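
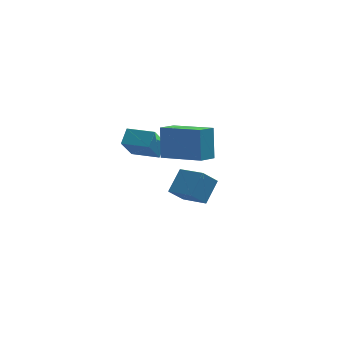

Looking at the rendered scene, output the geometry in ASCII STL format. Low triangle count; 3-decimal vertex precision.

solid 
facet normal -0.670 -0.162 0.724
outer loop
vertex 2.579 3.074 -0.934
vertex 1.743 4.292 -1.435
vertex 1.859 2.23 -1.789
endloop
endfacet
facet normal 0.535 -0.782 0.321
outer loop
vertex 2.597 2.408 -2.585
vertex 2.579 3.074 -0.934
vertex 1.859 2.23 -1.789
endloop
endfacet
facet normal -0.670 -0.162 0.724
outer loop
vertex 1.859 2.23 -1.789
vertex 1.743 4.292 -1.435
vertex 1.024 3.448 -2.289
endloop
endfacet
facet normal -0.513 -0.603 -0.611
outer loop
vertex 1.024 3.448 -2.289
vertex 2.597 2.408 -2.585
vertex 1.859 2.23 -1.789
endloop
endfacet
facet normal 0.513 0.603 0.611
outer loop
vertex 2.579 3.074 -0.934
vertex 2.481 4.47 -2.231
vertex 1.743 4.292 -1.435
endloop
endfacet
facet normal 0.536 -0.781 0.321
outer loop
vertex 3.316 3.252 -1.731
vertex 2.579 3.074 -0.934
vertex 2.597 2.408 -2.585
endloop
endfacet
facet normal 0.514 0.603 0.610
outer loop
vertex 3.316 3.252 -1.731
vertex 2.481 4.47 -2.231
vertex 2.579 3.074 -0.934
endloop
endfacet
facet normal -0.535 0.781 -0.321
outer loop
vertex 1.743 4.292 -1.435
vertex 2.481 4.47 -2.231
vertex 1.024 3.448 -2.289
endloop
endfacet
facet normal -0.514 -0.603 -0.610
outer loop
vertex 1.761 3.626 -3.086
vertex 2.597 2.408 -2.585
vertex 1.024 3.448 -2.289
endloop
endfacet
facet normal -0.535 0.781 -0.321
outer loop
vertex 1.024 3.448 -2.289
vertex 2.481 4.47 -2.231
vertex 1.761 3.626 -3.086
endloop
endfacet
facet normal 0.670 0.162 -0.724
outer loop
vertex 1.761 3.626 -3.086
vertex 3.316 3.252 -1.731
vertex 2.597 2.408 -2.585
endloop
endfacet
facet normal 0.670 0.162 -0.724
outer loop
vertex 2.481 4.47 -2.231
vertex 3.316 3.252 -1.731
vertex 1.761 3.626 -3.086
endloop
endfacet
facet normal -0.689 0.665 -0.290
outer loop
vertex 0.24 1.2 3.806
vertex 0.955 1.786 3.451
vertex 0.131 0.457 2.36
endloop
endfacet
facet normal -0.722 -0.592 0.358
outer loop
vertex 1.625 -0.986 2.989
vertex 0.24 1.2 3.806
vertex 0.131 0.457 2.36
endloop
endfacet
facet normal -0.688 0.665 -0.290
outer loop
vertex 0.131 0.457 2.36
vertex 0.955 1.786 3.451
vertex 0.846 1.042 2.005
endloop
endfacet
facet normal -0.067 -0.456 -0.887
outer loop
vertex 0.846 1.042 2.005
vertex 1.625 -0.986 2.989
vertex 0.131 0.457 2.36
endloop
endfacet
facet normal 0.067 0.456 0.887
outer loop
vertex 0.24 1.2 3.806
vertex 2.449 0.343 4.08
vertex 0.955 1.786 3.451
endloop
endfacet
facet normal -0.722 -0.592 0.359
outer loop
vertex 1.734 -0.242 4.435
vertex 0.24 1.2 3.806
vertex 1.625 -0.986 2.989
endloop
endfacet
facet normal 0.067 0.456 0.887
outer loop
vertex 1.734 -0.242 4.435
vertex 2.449 0.343 4.08
vertex 0.24 1.2 3.806
endloop
endfacet
facet normal 0.722 0.591 -0.359
outer loop
vertex 0.955 1.786 3.451
vertex 2.449 0.343 4.08
vertex 0.846 1.042 2.005
endloop
endfacet
facet normal -0.067 -0.456 -0.887
outer loop
vertex 2.34 -0.4 2.634
vertex 1.625 -0.986 2.989
vertex 0.846 1.042 2.005
endloop
endfacet
facet normal 0.722 0.592 -0.358
outer loop
vertex 0.846 1.042 2.005
vertex 2.449 0.343 4.08
vertex 2.34 -0.4 2.634
endloop
endfacet
facet normal 0.689 -0.665 0.290
outer loop
vertex 2.34 -0.4 2.634
vertex 1.734 -0.242 4.435
vertex 1.625 -0.986 2.989
endloop
endfacet
facet normal 0.688 -0.665 0.290
outer loop
vertex 2.449 0.343 4.08
vertex 1.734 -0.242 4.435
vertex 2.34 -0.4 2.634
endloop
endfacet
facet normal -0.822 0.558 -0.111
outer loop
vertex -0.813 3.81 2.088
vertex -0.236 4.416 0.867
vertex -1.195 3.146 1.578
endloop
endfacet
facet normal -0.389 -0.410 0.825
outer loop
vertex -0.044 2.364 1.733
vertex -0.813 3.81 2.088
vertex -1.195 3.146 1.578
endloop
endfacet
facet normal -0.822 0.559 -0.111
outer loop
vertex -1.195 3.146 1.578
vertex -0.236 4.416 0.867
vertex -0.618 3.753 0.357
endloop
endfacet
facet normal -0.415 -0.721 -0.555
outer loop
vertex -0.618 3.753 0.357
vertex -0.044 2.364 1.733
vertex -1.195 3.146 1.578
endloop
endfacet
facet normal 0.415 0.721 0.554
outer loop
vertex -0.813 3.81 2.088
vertex 0.915 3.634 1.022
vertex -0.236 4.416 0.867
endloop
endfacet
facet normal -0.390 -0.410 0.825
outer loop
vertex 0.338 3.027 2.243
vertex -0.813 3.81 2.088
vertex -0.044 2.364 1.733
endloop
endfacet
facet normal 0.416 0.721 0.555
outer loop
vertex 0.338 3.027 2.243
vertex 0.915 3.634 1.022
vertex -0.813 3.81 2.088
endloop
endfacet
facet normal 0.390 0.410 -0.825
outer loop
vertex -0.236 4.416 0.867
vertex 0.915 3.634 1.022
vertex -0.618 3.753 0.357
endloop
endfacet
facet normal -0.416 -0.721 -0.554
outer loop
vertex 0.533 2.97 0.512
vertex -0.044 2.364 1.733
vertex -0.618 3.753 0.357
endloop
endfacet
facet normal 0.390 0.409 -0.825
outer loop
vertex -0.618 3.753 0.357
vertex 0.915 3.634 1.022
vertex 0.533 2.97 0.512
endloop
endfacet
facet normal 0.822 -0.559 0.111
outer loop
vertex 0.533 2.97 0.512
vertex 0.338 3.027 2.243
vertex -0.044 2.364 1.733
endloop
endfacet
facet normal 0.822 -0.558 0.111
outer loop
vertex 0.915 3.634 1.022
vertex 0.338 3.027 2.243
vertex 0.533 2.97 0.512
endloop
endfacet

endsolid


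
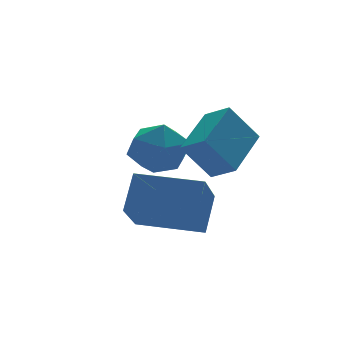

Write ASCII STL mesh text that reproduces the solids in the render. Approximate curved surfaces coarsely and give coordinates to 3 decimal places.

solid 
facet normal -0.996 0.062 -0.070
outer loop
vertex -3.247 3.812 1.765
vertex -3.304 2.76 1.636
vertex -3.346 3.179 2.611
endloop
endfacet
facet normal -0.737 0.580 0.348
outer loop
vertex -3.247 3.812 1.765
vertex -3.346 3.179 2.611
vertex -2.68 4.006 2.642
endloop
endfacet
facet normal -0.272 0.961 -0.037
outer loop
vertex -3.247 3.812 1.765
vertex -2.68 4.006 2.642
vertex -2.227 4.098 1.686
endloop
endfacet
facet normal -0.244 0.680 -0.692
outer loop
vertex -3.247 3.812 1.765
vertex -2.227 4.098 1.686
vertex -2.612 3.327 1.064
endloop
endfacet
facet normal -0.691 0.125 -0.712
outer loop
vertex -3.247 3.812 1.765
vertex -2.612 3.327 1.064
vertex -3.304 2.76 1.636
endloop
endfacet
facet normal -0.380 0.273 0.884
outer loop
vertex -2.68 4.006 2.642
vertex -3.346 3.179 2.611
vertex -2.388 3.073 3.056
endloop
endfacet
facet normal -0.799 -0.564 0.208
outer loop
vertex -3.346 3.179 2.611
vertex -3.304 2.76 1.636
vertex -2.773 2.302 2.434
endloop
endfacet
facet normal -0.306 -0.465 -0.831
outer loop
vertex -3.304 2.76 1.636
vertex -2.612 3.327 1.064
vertex -2.32 2.394 1.478
endloop
endfacet
facet normal 0.419 0.434 -0.798
outer loop
vertex -2.612 3.327 1.064
vertex -2.227 4.098 1.686
vertex -1.654 3.221 1.509
endloop
endfacet
facet normal 0.373 0.890 0.262
outer loop
vertex -2.227 4.098 1.686
vertex -2.68 4.006 2.642
vertex -1.696 3.64 2.484
endloop
endfacet
facet normal 0.244 -0.680 0.692
outer loop
vertex -1.753 2.588 2.355
vertex -2.388 3.073 3.056
vertex -2.773 2.302 2.434
endloop
endfacet
facet normal 0.272 -0.961 0.037
outer loop
vertex -1.753 2.588 2.355
vertex -2.773 2.302 2.434
vertex -2.32 2.394 1.478
endloop
endfacet
facet normal 0.737 -0.580 -0.348
outer loop
vertex -1.753 2.588 2.355
vertex -2.32 2.394 1.478
vertex -1.654 3.221 1.509
endloop
endfacet
facet normal 0.996 -0.062 0.070
outer loop
vertex -1.753 2.588 2.355
vertex -1.654 3.221 1.509
vertex -1.696 3.64 2.484
endloop
endfacet
facet normal 0.691 -0.125 0.712
outer loop
vertex -1.753 2.588 2.355
vertex -1.696 3.64 2.484
vertex -2.388 3.073 3.056
endloop
endfacet
facet normal -0.419 -0.434 0.798
outer loop
vertex -2.773 2.302 2.434
vertex -2.388 3.073 3.056
vertex -3.346 3.179 2.611
endloop
endfacet
facet normal -0.373 -0.890 -0.262
outer loop
vertex -2.32 2.394 1.478
vertex -2.773 2.302 2.434
vertex -3.304 2.76 1.636
endloop
endfacet
facet normal 0.380 -0.273 -0.884
outer loop
vertex -1.654 3.221 1.509
vertex -2.32 2.394 1.478
vertex -2.612 3.327 1.064
endloop
endfacet
facet normal 0.799 0.564 -0.208
outer loop
vertex -1.696 3.64 2.484
vertex -1.654 3.221 1.509
vertex -2.227 4.098 1.686
endloop
endfacet
facet normal 0.306 0.465 0.831
outer loop
vertex -2.388 3.073 3.056
vertex -1.696 3.64 2.484
vertex -2.68 4.006 2.642
endloop
endfacet
facet normal -0.448 -0.413 -0.793
outer loop
vertex -3.204 -0.248 0.587
vertex -4.736 1.169 0.714
vertex -2.2 0.945 -0.601
endloop
endfacet
facet normal 0.733 -0.678 -0.061
outer loop
vertex -1.564 1.531 0.526
vertex -3.204 -0.248 0.587
vertex -2.2 0.945 -0.601
endloop
endfacet
facet normal -0.448 -0.412 -0.793
outer loop
vertex -2.2 0.945 -0.601
vertex -4.736 1.169 0.714
vertex -3.731 2.361 -0.473
endloop
endfacet
facet normal 0.512 0.609 -0.606
outer loop
vertex -3.731 2.361 -0.473
vertex -1.564 1.531 0.526
vertex -2.2 0.945 -0.601
endloop
endfacet
facet normal -0.513 -0.609 0.606
outer loop
vertex -3.204 -0.248 0.587
vertex -4.1 1.755 1.841
vertex -4.736 1.169 0.714
endloop
endfacet
facet normal 0.733 -0.678 -0.060
outer loop
vertex -2.569 0.339 1.713
vertex -3.204 -0.248 0.587
vertex -1.564 1.531 0.526
endloop
endfacet
facet normal -0.512 -0.609 0.606
outer loop
vertex -2.569 0.339 1.713
vertex -4.1 1.755 1.841
vertex -3.204 -0.248 0.587
endloop
endfacet
facet normal -0.732 0.678 0.061
outer loop
vertex -4.736 1.169 0.714
vertex -4.1 1.755 1.841
vertex -3.731 2.361 -0.473
endloop
endfacet
facet normal 0.512 0.608 -0.606
outer loop
vertex -3.096 2.948 0.653
vertex -1.564 1.531 0.526
vertex -3.731 2.361 -0.473
endloop
endfacet
facet normal -0.733 0.677 0.060
outer loop
vertex -3.731 2.361 -0.473
vertex -4.1 1.755 1.841
vertex -3.096 2.948 0.653
endloop
endfacet
facet normal 0.448 0.413 0.793
outer loop
vertex -3.096 2.948 0.653
vertex -2.569 0.339 1.713
vertex -1.564 1.531 0.526
endloop
endfacet
facet normal 0.448 0.413 0.793
outer loop
vertex -4.1 1.755 1.841
vertex -2.569 0.339 1.713
vertex -3.096 2.948 0.653
endloop
endfacet
facet normal -0.739 -0.558 -0.378
outer loop
vertex -2.87 -0.138 3.491
vertex -3.222 0.626 3.05
vertex -2.037 -0.438 2.305
endloop
endfacet
facet normal 0.371 -0.805 0.464
outer loop
vertex -0.618 0.634 3.03
vertex -2.87 -0.138 3.491
vertex -2.037 -0.438 2.305
endloop
endfacet
facet normal -0.739 -0.558 -0.378
outer loop
vertex -2.037 -0.438 2.305
vertex -3.222 0.626 3.05
vertex -2.389 0.326 1.864
endloop
endfacet
facet normal 0.563 -0.203 -0.801
outer loop
vertex -2.389 0.326 1.864
vertex -0.618 0.634 3.03
vertex -2.037 -0.438 2.305
endloop
endfacet
facet normal -0.563 0.203 0.801
outer loop
vertex -2.87 -0.138 3.491
vertex -1.803 1.698 3.775
vertex -3.222 0.626 3.05
endloop
endfacet
facet normal 0.371 -0.805 0.464
outer loop
vertex -1.451 0.934 4.216
vertex -2.87 -0.138 3.491
vertex -0.618 0.634 3.03
endloop
endfacet
facet normal -0.563 0.203 0.801
outer loop
vertex -1.451 0.934 4.216
vertex -1.803 1.698 3.775
vertex -2.87 -0.138 3.491
endloop
endfacet
facet normal -0.371 0.805 -0.464
outer loop
vertex -3.222 0.626 3.05
vertex -1.803 1.698 3.775
vertex -2.389 0.326 1.864
endloop
endfacet
facet normal 0.563 -0.203 -0.801
outer loop
vertex -0.97 1.398 2.589
vertex -0.618 0.634 3.03
vertex -2.389 0.326 1.864
endloop
endfacet
facet normal -0.371 0.805 -0.464
outer loop
vertex -2.389 0.326 1.864
vertex -1.803 1.698 3.775
vertex -0.97 1.398 2.589
endloop
endfacet
facet normal 0.739 0.558 0.378
outer loop
vertex -0.97 1.398 2.589
vertex -1.451 0.934 4.216
vertex -0.618 0.634 3.03
endloop
endfacet
facet normal 0.739 0.558 0.378
outer loop
vertex -1.803 1.698 3.775
vertex -1.451 0.934 4.216
vertex -0.97 1.398 2.589
endloop
endfacet

endsolid


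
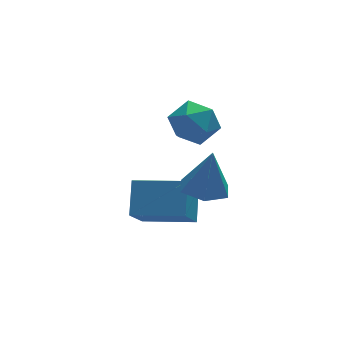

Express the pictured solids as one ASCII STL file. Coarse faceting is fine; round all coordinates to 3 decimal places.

solid 
facet normal -0.186 -0.064 -0.981
outer loop
vertex 2.336 -0.378 -0.322
vertex 1.328 -0.533 -0.121
vertex 1.69 0.433 -0.253
endloop
endfacet
facet normal 0.769 0.592 0.241
outer loop
vertex 2.336 -0.378 -0.322
vertex 1.69 0.433 -0.253
vertex 1.692 -0.407 1.801
endloop
endfacet
facet normal -0.186 -0.064 -0.980
outer loop
vertex 1.69 0.433 -0.253
vertex 1.328 -0.533 -0.121
vertex 0.681 0.279 -0.051
endloop
endfacet
facet normal -0.065 0.924 0.378
outer loop
vertex 1.69 0.433 -0.253
vertex 0.681 0.279 -0.051
vertex 1.692 -0.407 1.801
endloop
endfacet
facet normal -0.186 -0.064 -0.980
outer loop
vertex 0.681 0.279 -0.051
vertex 1.328 -0.533 -0.121
vertex 0.319 -0.687 0.081
endloop
endfacet
facet normal -0.757 0.358 0.546
outer loop
vertex 0.681 0.279 -0.051
vertex 0.319 -0.687 0.081
vertex 1.692 -0.407 1.801
endloop
endfacet
facet normal -0.186 -0.064 -0.980
outer loop
vertex 0.319 -0.687 0.081
vertex 1.328 -0.533 -0.121
vertex 0.966 -1.499 0.011
endloop
endfacet
facet normal -0.614 -0.539 0.577
outer loop
vertex 0.319 -0.687 0.081
vertex 0.966 -1.499 0.011
vertex 1.692 -0.407 1.801
endloop
endfacet
facet normal -0.187 -0.064 -0.980
outer loop
vertex 0.966 -1.499 0.011
vertex 1.328 -0.533 -0.121
vertex 1.974 -1.344 -0.191
endloop
endfacet
facet normal 0.222 -0.870 0.441
outer loop
vertex 0.966 -1.499 0.011
vertex 1.974 -1.344 -0.191
vertex 1.692 -0.407 1.801
endloop
endfacet
facet normal -0.186 -0.063 -0.981
outer loop
vertex 1.974 -1.344 -0.191
vertex 1.328 -0.533 -0.121
vertex 2.336 -0.378 -0.322
endloop
endfacet
facet normal 0.913 -0.305 0.273
outer loop
vertex 1.974 -1.344 -0.191
vertex 2.336 -0.378 -0.322
vertex 1.692 -0.407 1.801
endloop
endfacet
facet normal -0.862 0.490 -0.131
outer loop
vertex -1.528 -0.091 -1.276
vertex -1.065 1.015 -0.187
vertex -0.666 1.026 -2.777
endloop
endfacet
facet normal -0.285 -0.683 -0.672
outer loop
vertex 1.205 -0.035 -2.493
vertex -1.528 -0.091 -1.276
vertex -0.666 1.026 -2.777
endloop
endfacet
facet normal -0.863 0.489 -0.131
outer loop
vertex -0.666 1.026 -2.777
vertex -1.065 1.015 -0.187
vertex -0.204 2.133 -1.688
endloop
endfacet
facet normal 0.418 0.542 -0.729
outer loop
vertex -0.204 2.133 -1.688
vertex 1.205 -0.035 -2.493
vertex -0.666 1.026 -2.777
endloop
endfacet
facet normal -0.418 -0.542 0.729
outer loop
vertex -1.528 -0.091 -1.276
vertex 0.806 -0.046 0.097
vertex -1.065 1.015 -0.187
endloop
endfacet
facet normal -0.285 -0.683 -0.672
outer loop
vertex 0.344 -1.153 -0.992
vertex -1.528 -0.091 -1.276
vertex 1.205 -0.035 -2.493
endloop
endfacet
facet normal -0.418 -0.542 0.729
outer loop
vertex 0.344 -1.153 -0.992
vertex 0.806 -0.046 0.097
vertex -1.528 -0.091 -1.276
endloop
endfacet
facet normal 0.285 0.683 0.672
outer loop
vertex -1.065 1.015 -0.187
vertex 0.806 -0.046 0.097
vertex -0.204 2.133 -1.688
endloop
endfacet
facet normal 0.418 0.542 -0.729
outer loop
vertex 1.668 1.071 -1.404
vertex 1.205 -0.035 -2.493
vertex -0.204 2.133 -1.688
endloop
endfacet
facet normal 0.286 0.683 0.672
outer loop
vertex -0.204 2.133 -1.688
vertex 0.806 -0.046 0.097
vertex 1.668 1.071 -1.404
endloop
endfacet
facet normal 0.862 -0.489 0.130
outer loop
vertex 1.668 1.071 -1.404
vertex 0.344 -1.153 -0.992
vertex 1.205 -0.035 -2.493
endloop
endfacet
facet normal 0.862 -0.489 0.131
outer loop
vertex 0.806 -0.046 0.097
vertex 0.344 -1.153 -0.992
vertex 1.668 1.071 -1.404
endloop
endfacet
facet normal -0.895 -0.255 0.367
outer loop
vertex 1.509 4.356 0.508
vertex 1.618 3.295 0.035
vertex 2.005 3.494 1.118
endloop
endfacet
facet normal -0.575 0.226 0.786
outer loop
vertex 1.509 4.356 0.508
vertex 2.005 3.494 1.118
vertex 2.464 4.567 1.146
endloop
endfacet
facet normal -0.441 0.806 0.394
outer loop
vertex 1.509 4.356 0.508
vertex 2.464 4.567 1.146
vertex 2.36 5.031 0.08
endloop
endfacet
facet normal -0.678 0.685 -0.268
outer loop
vertex 1.509 4.356 0.508
vertex 2.36 5.031 0.08
vertex 1.837 4.245 -0.607
endloop
endfacet
facet normal -0.958 0.028 -0.285
outer loop
vertex 1.509 4.356 0.508
vertex 1.837 4.245 -0.607
vertex 1.618 3.295 0.035
endloop
endfacet
facet normal 0.050 -0.047 0.998
outer loop
vertex 2.464 4.567 1.146
vertex 2.005 3.494 1.118
vertex 3.163 3.635 1.067
endloop
endfacet
facet normal -0.467 -0.825 0.319
outer loop
vertex 2.005 3.494 1.118
vertex 1.618 3.295 0.035
vertex 2.64 2.849 0.38
endloop
endfacet
facet normal -0.570 -0.366 -0.735
outer loop
vertex 1.618 3.295 0.035
vertex 1.837 4.245 -0.607
vertex 2.536 3.313 -0.686
endloop
endfacet
facet normal -0.116 0.696 -0.708
outer loop
vertex 1.837 4.245 -0.607
vertex 2.36 5.031 0.08
vertex 2.995 4.386 -0.658
endloop
endfacet
facet normal 0.267 0.893 0.363
outer loop
vertex 2.36 5.031 0.08
vertex 2.464 4.567 1.146
vertex 3.382 4.585 0.425
endloop
endfacet
facet normal 0.678 -0.685 0.268
outer loop
vertex 3.491 3.524 -0.048
vertex 3.163 3.635 1.067
vertex 2.64 2.849 0.38
endloop
endfacet
facet normal 0.441 -0.806 -0.394
outer loop
vertex 3.491 3.524 -0.048
vertex 2.64 2.849 0.38
vertex 2.536 3.313 -0.686
endloop
endfacet
facet normal 0.575 -0.226 -0.786
outer loop
vertex 3.491 3.524 -0.048
vertex 2.536 3.313 -0.686
vertex 2.995 4.386 -0.658
endloop
endfacet
facet normal 0.895 0.255 -0.367
outer loop
vertex 3.491 3.524 -0.048
vertex 2.995 4.386 -0.658
vertex 3.382 4.585 0.425
endloop
endfacet
facet normal 0.958 -0.028 0.285
outer loop
vertex 3.491 3.524 -0.048
vertex 3.382 4.585 0.425
vertex 3.163 3.635 1.067
endloop
endfacet
facet normal 0.116 -0.696 0.708
outer loop
vertex 2.64 2.849 0.38
vertex 3.163 3.635 1.067
vertex 2.005 3.494 1.118
endloop
endfacet
facet normal -0.267 -0.893 -0.363
outer loop
vertex 2.536 3.313 -0.686
vertex 2.64 2.849 0.38
vertex 1.618 3.295 0.035
endloop
endfacet
facet normal -0.050 0.047 -0.998
outer loop
vertex 2.995 4.386 -0.658
vertex 2.536 3.313 -0.686
vertex 1.837 4.245 -0.607
endloop
endfacet
facet normal 0.467 0.825 -0.319
outer loop
vertex 3.382 4.585 0.425
vertex 2.995 4.386 -0.658
vertex 2.36 5.031 0.08
endloop
endfacet
facet normal 0.570 0.366 0.735
outer loop
vertex 3.163 3.635 1.067
vertex 3.382 4.585 0.425
vertex 2.464 4.567 1.146
endloop
endfacet

endsolid


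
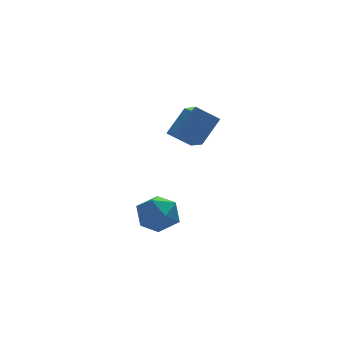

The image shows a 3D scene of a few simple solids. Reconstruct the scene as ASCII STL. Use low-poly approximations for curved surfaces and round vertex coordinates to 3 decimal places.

solid 
facet normal -0.774 0.280 0.568
outer loop
vertex -0.942 -2.72 2.462
vertex 0.134 -2.074 3.609
vertex -0.986 -1.266 1.684
endloop
endfacet
facet normal -0.633 -0.380 -0.675
outer loop
vertex 0.066 -1.646 0.911
vertex -0.942 -2.72 2.462
vertex -0.986 -1.266 1.684
endloop
endfacet
facet normal -0.774 0.280 0.568
outer loop
vertex -0.986 -1.266 1.684
vertex 0.134 -2.074 3.609
vertex 0.089 -0.619 2.831
endloop
endfacet
facet normal -0.028 0.882 -0.471
outer loop
vertex 0.089 -0.619 2.831
vertex 0.066 -1.646 0.911
vertex -0.986 -1.266 1.684
endloop
endfacet
facet normal 0.027 -0.882 0.471
outer loop
vertex -0.942 -2.72 2.462
vertex 1.186 -2.454 2.836
vertex 0.134 -2.074 3.609
endloop
endfacet
facet normal -0.633 -0.380 -0.675
outer loop
vertex 0.111 -3.101 1.689
vertex -0.942 -2.72 2.462
vertex 0.066 -1.646 0.911
endloop
endfacet
facet normal 0.027 -0.881 0.472
outer loop
vertex 0.111 -3.101 1.689
vertex 1.186 -2.454 2.836
vertex -0.942 -2.72 2.462
endloop
endfacet
facet normal 0.633 0.380 0.674
outer loop
vertex 0.134 -2.074 3.609
vertex 1.186 -2.454 2.836
vertex 0.089 -0.619 2.831
endloop
endfacet
facet normal -0.027 0.882 -0.471
outer loop
vertex 1.142 -1.0 2.058
vertex 0.066 -1.646 0.911
vertex 0.089 -0.619 2.831
endloop
endfacet
facet normal 0.633 0.380 0.675
outer loop
vertex 0.089 -0.619 2.831
vertex 1.186 -2.454 2.836
vertex 1.142 -1.0 2.058
endloop
endfacet
facet normal 0.774 -0.280 -0.568
outer loop
vertex 1.142 -1.0 2.058
vertex 0.111 -3.101 1.689
vertex 0.066 -1.646 0.911
endloop
endfacet
facet normal 0.774 -0.280 -0.568
outer loop
vertex 1.186 -2.454 2.836
vertex 0.111 -3.101 1.689
vertex 1.142 -1.0 2.058
endloop
endfacet
facet normal 0.262 0.180 0.948
outer loop
vertex -1.474 -1.398 -2.327
vertex -2.042 -2.348 -1.99
vertex -0.926 -2.415 -2.286
endloop
endfacet
facet normal 0.756 0.427 0.496
outer loop
vertex -1.474 -1.398 -2.327
vertex -0.926 -2.415 -2.286
vertex -0.748 -1.697 -3.176
endloop
endfacet
facet normal 0.440 0.896 0.061
outer loop
vertex -1.474 -1.398 -2.327
vertex -0.748 -1.697 -3.176
vertex -1.754 -1.186 -3.429
endloop
endfacet
facet normal -0.248 0.938 0.243
outer loop
vertex -1.474 -1.398 -2.327
vertex -1.754 -1.186 -3.429
vertex -2.554 -1.588 -2.696
endloop
endfacet
facet normal -0.358 0.495 0.792
outer loop
vertex -1.474 -1.398 -2.327
vertex -2.554 -1.588 -2.696
vertex -2.042 -2.348 -1.99
endloop
endfacet
facet normal 0.988 -0.119 0.101
outer loop
vertex -0.748 -1.697 -3.176
vertex -0.926 -2.415 -2.286
vertex -0.866 -2.832 -3.364
endloop
endfacet
facet normal 0.189 -0.522 0.832
outer loop
vertex -0.926 -2.415 -2.286
vertex -2.042 -2.348 -1.99
vertex -1.666 -3.234 -2.631
endloop
endfacet
facet normal -0.815 -0.011 0.579
outer loop
vertex -2.042 -2.348 -1.99
vertex -2.554 -1.588 -2.696
vertex -2.672 -2.723 -2.884
endloop
endfacet
facet normal -0.637 0.706 -0.309
outer loop
vertex -2.554 -1.588 -2.696
vertex -1.754 -1.186 -3.429
vertex -2.494 -2.005 -3.774
endloop
endfacet
facet normal 0.476 0.639 -0.604
outer loop
vertex -1.754 -1.186 -3.429
vertex -0.748 -1.697 -3.176
vertex -1.378 -2.072 -4.07
endloop
endfacet
facet normal 0.248 -0.938 -0.243
outer loop
vertex -1.946 -3.022 -3.733
vertex -0.866 -2.832 -3.364
vertex -1.666 -3.234 -2.631
endloop
endfacet
facet normal -0.440 -0.896 -0.061
outer loop
vertex -1.946 -3.022 -3.733
vertex -1.666 -3.234 -2.631
vertex -2.672 -2.723 -2.884
endloop
endfacet
facet normal -0.756 -0.427 -0.496
outer loop
vertex -1.946 -3.022 -3.733
vertex -2.672 -2.723 -2.884
vertex -2.494 -2.005 -3.774
endloop
endfacet
facet normal -0.262 -0.180 -0.948
outer loop
vertex -1.946 -3.022 -3.733
vertex -2.494 -2.005 -3.774
vertex -1.378 -2.072 -4.07
endloop
endfacet
facet normal 0.358 -0.495 -0.792
outer loop
vertex -1.946 -3.022 -3.733
vertex -1.378 -2.072 -4.07
vertex -0.866 -2.832 -3.364
endloop
endfacet
facet normal 0.637 -0.706 0.309
outer loop
vertex -1.666 -3.234 -2.631
vertex -0.866 -2.832 -3.364
vertex -0.926 -2.415 -2.286
endloop
endfacet
facet normal -0.476 -0.639 0.604
outer loop
vertex -2.672 -2.723 -2.884
vertex -1.666 -3.234 -2.631
vertex -2.042 -2.348 -1.99
endloop
endfacet
facet normal -0.988 0.119 -0.101
outer loop
vertex -2.494 -2.005 -3.774
vertex -2.672 -2.723 -2.884
vertex -2.554 -1.588 -2.696
endloop
endfacet
facet normal -0.189 0.522 -0.832
outer loop
vertex -1.378 -2.072 -4.07
vertex -2.494 -2.005 -3.774
vertex -1.754 -1.186 -3.429
endloop
endfacet
facet normal 0.815 0.011 -0.579
outer loop
vertex -0.866 -2.832 -3.364
vertex -1.378 -2.072 -4.07
vertex -0.748 -1.697 -3.176
endloop
endfacet

endsolid


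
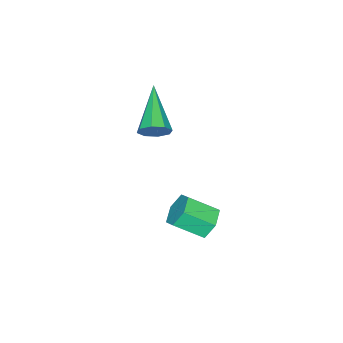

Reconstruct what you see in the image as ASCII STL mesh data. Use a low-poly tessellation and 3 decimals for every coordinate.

solid 
facet normal -0.450 0.717 -0.532
outer loop
vertex 1.216 4.033 2.653
vertex 0.944 4.231 3.15
vertex 1.48 4.451 2.993
endloop
endfacet
facet normal 0.777 0.021 -0.629
outer loop
vertex 1.216 4.033 2.653
vertex 1.48 4.451 2.993
vertex 1.707 3.251 3.233
endloop
endfacet
facet normal 0.777 0.021 -0.629
outer loop
vertex 1.707 3.251 3.233
vertex 1.48 4.451 2.993
vertex 1.971 3.67 3.573
endloop
endfacet
facet normal 0.452 -0.716 0.532
outer loop
vertex 1.707 3.251 3.233
vertex 1.971 3.67 3.573
vertex 1.436 3.449 3.73
endloop
endfacet
facet normal -0.450 0.717 -0.532
outer loop
vertex 1.48 4.451 2.993
vertex 0.944 4.231 3.15
vertex 1.208 4.649 3.49
endloop
endfacet
facet normal 0.769 0.614 0.176
outer loop
vertex 1.48 4.451 2.993
vertex 1.208 4.649 3.49
vertex 1.971 3.67 3.573
endloop
endfacet
facet normal 0.769 0.614 0.177
outer loop
vertex 1.971 3.67 3.573
vertex 1.208 4.649 3.49
vertex 1.699 3.867 4.07
endloop
endfacet
facet normal 0.452 -0.717 0.531
outer loop
vertex 1.971 3.67 3.573
vertex 1.699 3.867 4.07
vertex 1.436 3.449 3.73
endloop
endfacet
facet normal -0.451 0.717 -0.532
outer loop
vertex 1.208 4.649 3.49
vertex 0.944 4.231 3.15
vertex 0.673 4.429 3.647
endloop
endfacet
facet normal -0.007 0.593 0.805
outer loop
vertex 1.208 4.649 3.49
vertex 0.673 4.429 3.647
vertex 1.699 3.867 4.07
endloop
endfacet
facet normal -0.007 0.593 0.805
outer loop
vertex 1.699 3.867 4.07
vertex 0.673 4.429 3.647
vertex 1.164 3.647 4.227
endloop
endfacet
facet normal 0.451 -0.717 0.532
outer loop
vertex 1.699 3.867 4.07
vertex 1.164 3.647 4.227
vertex 1.436 3.449 3.73
endloop
endfacet
facet normal -0.452 0.716 -0.532
outer loop
vertex 0.673 4.429 3.647
vertex 0.944 4.231 3.15
vertex 0.409 4.01 3.307
endloop
endfacet
facet normal -0.777 -0.021 0.629
outer loop
vertex 0.673 4.429 3.647
vertex 0.409 4.01 3.307
vertex 1.164 3.647 4.227
endloop
endfacet
facet normal -0.777 -0.021 0.629
outer loop
vertex 1.164 3.647 4.227
vertex 0.409 4.01 3.307
vertex 0.9 3.229 3.887
endloop
endfacet
facet normal 0.450 -0.717 0.532
outer loop
vertex 1.164 3.647 4.227
vertex 0.9 3.229 3.887
vertex 1.436 3.449 3.73
endloop
endfacet
facet normal -0.452 0.717 -0.531
outer loop
vertex 0.409 4.01 3.307
vertex 0.944 4.231 3.15
vertex 0.681 3.813 2.81
endloop
endfacet
facet normal -0.769 -0.615 -0.177
outer loop
vertex 0.409 4.01 3.307
vertex 0.681 3.813 2.81
vertex 0.9 3.229 3.887
endloop
endfacet
facet normal -0.769 -0.614 -0.176
outer loop
vertex 0.9 3.229 3.887
vertex 0.681 3.813 2.81
vertex 1.172 3.031 3.39
endloop
endfacet
facet normal 0.450 -0.717 0.532
outer loop
vertex 0.9 3.229 3.887
vertex 1.172 3.031 3.39
vertex 1.436 3.449 3.73
endloop
endfacet
facet normal -0.451 0.717 -0.532
outer loop
vertex 0.681 3.813 2.81
vertex 0.944 4.231 3.15
vertex 1.216 4.033 2.653
endloop
endfacet
facet normal 0.007 -0.593 -0.805
outer loop
vertex 0.681 3.813 2.81
vertex 1.216 4.033 2.653
vertex 1.172 3.031 3.39
endloop
endfacet
facet normal 0.007 -0.593 -0.805
outer loop
vertex 1.172 3.031 3.39
vertex 1.216 4.033 2.653
vertex 1.707 3.251 3.233
endloop
endfacet
facet normal 0.451 -0.717 0.532
outer loop
vertex 1.172 3.031 3.39
vertex 1.707 3.251 3.233
vertex 1.436 3.449 3.73
endloop
endfacet
facet normal 0.718 0.532 -0.448
outer loop
vertex -1.074 0.287 3.858
vertex -1.463 0.577 3.579
vertex -1.201 0.637 4.07
endloop
endfacet
facet normal 0.411 -0.358 0.838
outer loop
vertex -1.074 0.287 3.858
vertex -1.201 0.637 4.07
vertex -2.777 -0.397 4.401
endloop
endfacet
facet normal 0.717 0.533 -0.448
outer loop
vertex -1.201 0.637 4.07
vertex -1.463 0.577 3.579
vertex -1.482 0.952 3.995
endloop
endfacet
facet normal 0.033 0.259 0.965
outer loop
vertex -1.201 0.637 4.07
vertex -1.482 0.952 3.995
vertex -2.777 -0.397 4.401
endloop
endfacet
facet normal 0.717 0.534 -0.448
outer loop
vertex -1.482 0.952 3.995
vertex -1.463 0.577 3.579
vertex -1.752 1.047 3.676
endloop
endfacet
facet normal -0.481 0.641 0.598
outer loop
vertex -1.482 0.952 3.995
vertex -1.752 1.047 3.676
vertex -2.777 -0.397 4.401
endloop
endfacet
facet normal 0.717 0.533 -0.449
outer loop
vertex -1.752 1.047 3.676
vertex -1.463 0.577 3.579
vertex -1.853 0.867 3.301
endloop
endfacet
facet normal -0.826 0.562 -0.047
outer loop
vertex -1.752 1.047 3.676
vertex -1.853 0.867 3.301
vertex -2.777 -0.397 4.401
endloop
endfacet
facet normal 0.717 0.533 -0.449
outer loop
vertex -1.853 0.867 3.301
vertex -1.463 0.577 3.579
vertex -1.726 0.517 3.088
endloop
endfacet
facet normal -0.802 0.070 -0.593
outer loop
vertex -1.853 0.867 3.301
vertex -1.726 0.517 3.088
vertex -2.777 -0.397 4.401
endloop
endfacet
facet normal 0.718 0.532 -0.449
outer loop
vertex -1.726 0.517 3.088
vertex -1.463 0.577 3.579
vertex -1.445 0.202 3.164
endloop
endfacet
facet normal -0.422 -0.550 -0.721
outer loop
vertex -1.726 0.517 3.088
vertex -1.445 0.202 3.164
vertex -2.777 -0.397 4.401
endloop
endfacet
facet normal 0.718 0.532 -0.449
outer loop
vertex -1.445 0.202 3.164
vertex -1.463 0.577 3.579
vertex -1.175 0.107 3.483
endloop
endfacet
facet normal 0.090 -0.931 -0.354
outer loop
vertex -1.445 0.202 3.164
vertex -1.175 0.107 3.483
vertex -2.777 -0.397 4.401
endloop
endfacet
facet normal 0.718 0.532 -0.449
outer loop
vertex -1.175 0.107 3.483
vertex -1.463 0.577 3.579
vertex -1.074 0.287 3.858
endloop
endfacet
facet normal 0.435 -0.852 0.292
outer loop
vertex -1.175 0.107 3.483
vertex -1.074 0.287 3.858
vertex -2.777 -0.397 4.401
endloop
endfacet

endsolid


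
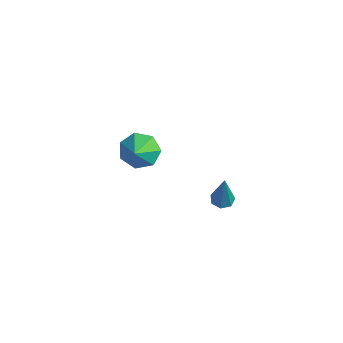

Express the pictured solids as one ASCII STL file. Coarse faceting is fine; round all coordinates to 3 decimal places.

solid 
facet normal -0.655 0.541 -0.528
outer loop
vertex -2.974 -0.128 -5.079
vertex -3.349 0.302 -4.174
vertex -2.555 0.652 -4.8
endloop
endfacet
facet normal 0.883 -0.373 -0.284
outer loop
vertex -2.974 -0.128 -5.079
vertex -2.555 0.652 -4.8
vertex -2.571 -0.342 -3.546
endloop
endfacet
facet normal -0.655 0.540 -0.529
outer loop
vertex -2.555 0.652 -4.8
vertex -3.349 0.302 -4.174
vertex -2.735 1.168 -4.05
endloop
endfacet
facet normal 0.980 0.150 0.132
outer loop
vertex -2.555 0.652 -4.8
vertex -2.735 1.168 -4.05
vertex -2.571 -0.342 -3.546
endloop
endfacet
facet normal -0.655 0.540 -0.528
outer loop
vertex -2.735 1.168 -4.05
vertex -3.349 0.302 -4.174
vertex -3.377 1.032 -3.393
endloop
endfacet
facet normal 0.649 0.303 0.697
outer loop
vertex -2.735 1.168 -4.05
vertex -3.377 1.032 -3.393
vertex -2.571 -0.342 -3.546
endloop
endfacet
facet normal -0.654 0.541 -0.529
outer loop
vertex -3.377 1.032 -3.393
vertex -3.349 0.302 -4.174
vertex -3.999 0.346 -3.325
endloop
endfacet
facet normal 0.140 -0.028 0.990
outer loop
vertex -3.377 1.032 -3.393
vertex -3.999 0.346 -3.325
vertex -2.571 -0.342 -3.546
endloop
endfacet
facet normal -0.654 0.541 -0.529
outer loop
vertex -3.999 0.346 -3.325
vertex -3.349 0.302 -4.174
vertex -4.132 -0.374 -3.897
endloop
endfacet
facet normal -0.165 -0.595 0.787
outer loop
vertex -3.999 0.346 -3.325
vertex -4.132 -0.374 -3.897
vertex -2.571 -0.342 -3.546
endloop
endfacet
facet normal -0.654 0.541 -0.529
outer loop
vertex -4.132 -0.374 -3.897
vertex -3.349 0.302 -4.174
vertex -3.676 -0.585 -4.677
endloop
endfacet
facet normal -0.035 -0.970 0.242
outer loop
vertex -4.132 -0.374 -3.897
vertex -3.676 -0.585 -4.677
vertex -2.571 -0.342 -3.546
endloop
endfacet
facet normal -0.655 0.541 -0.528
outer loop
vertex -3.676 -0.585 -4.677
vertex -3.349 0.302 -4.174
vertex -2.974 -0.128 -5.079
endloop
endfacet
facet normal 0.432 -0.871 -0.235
outer loop
vertex -3.676 -0.585 -4.677
vertex -2.974 -0.128 -5.079
vertex -2.571 -0.342 -3.546
endloop
endfacet
facet normal -0.317 0.131 -0.939
outer loop
vertex 3.558 1.563 -3.287
vertex 3.024 1.402 -3.129
vertex 3.255 1.934 -3.133
endloop
endfacet
facet normal 0.786 0.614 0.067
outer loop
vertex 3.558 1.563 -3.287
vertex 3.255 1.934 -3.133
vertex 3.716 1.118 -1.071
endloop
endfacet
facet normal -0.315 0.130 -0.940
outer loop
vertex 3.255 1.934 -3.133
vertex 3.024 1.402 -3.129
vertex 2.777 1.904 -2.977
endloop
endfacet
facet normal 0.058 0.933 0.356
outer loop
vertex 3.255 1.934 -3.133
vertex 2.777 1.904 -2.977
vertex 3.716 1.118 -1.071
endloop
endfacet
facet normal -0.316 0.129 -0.940
outer loop
vertex 2.777 1.904 -2.977
vertex 3.024 1.402 -3.129
vertex 2.486 1.496 -2.935
endloop
endfacet
facet normal -0.658 0.525 0.540
outer loop
vertex 2.777 1.904 -2.977
vertex 2.486 1.496 -2.935
vertex 3.716 1.118 -1.071
endloop
endfacet
facet normal -0.316 0.129 -0.940
outer loop
vertex 2.486 1.496 -2.935
vertex 3.024 1.402 -3.129
vertex 2.599 1.017 -3.039
endloop
endfacet
facet normal -0.823 -0.299 0.483
outer loop
vertex 2.486 1.496 -2.935
vertex 2.599 1.017 -3.039
vertex 3.716 1.118 -1.071
endloop
endfacet
facet normal -0.316 0.129 -0.940
outer loop
vertex 2.599 1.017 -3.039
vertex 3.024 1.402 -3.129
vertex 3.033 0.828 -3.211
endloop
endfacet
facet normal -0.313 -0.923 0.225
outer loop
vertex 2.599 1.017 -3.039
vertex 3.033 0.828 -3.211
vertex 3.716 1.118 -1.071
endloop
endfacet
facet normal -0.316 0.129 -0.940
outer loop
vertex 3.033 0.828 -3.211
vertex 3.024 1.402 -3.129
vertex 3.46 1.071 -3.321
endloop
endfacet
facet normal 0.487 -0.873 -0.037
outer loop
vertex 3.033 0.828 -3.211
vertex 3.46 1.071 -3.321
vertex 3.716 1.118 -1.071
endloop
endfacet
facet normal -0.317 0.128 -0.940
outer loop
vertex 3.46 1.071 -3.321
vertex 3.024 1.402 -3.129
vertex 3.558 1.563 -3.287
endloop
endfacet
facet normal 0.976 -0.187 -0.107
outer loop
vertex 3.46 1.071 -3.321
vertex 3.558 1.563 -3.287
vertex 3.716 1.118 -1.071
endloop
endfacet

endsolid


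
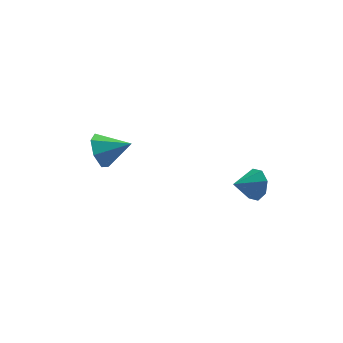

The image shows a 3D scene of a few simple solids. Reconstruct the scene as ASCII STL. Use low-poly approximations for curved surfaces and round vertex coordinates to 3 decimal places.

solid 
facet normal -0.903 0.150 -0.402
outer loop
vertex -2.515 3.354 1.242
vertex -2.87 2.871 1.859
vertex -2.728 3.719 1.856
endloop
endfacet
facet normal 0.727 0.671 -0.146
outer loop
vertex -2.515 3.354 1.242
vertex -2.728 3.719 1.856
vertex -1.65 2.669 2.401
endloop
endfacet
facet normal -0.904 0.150 -0.401
outer loop
vertex -2.728 3.719 1.856
vertex -2.87 2.871 1.859
vertex -3.047 3.447 2.473
endloop
endfacet
facet normal 0.430 0.723 0.541
outer loop
vertex -2.728 3.719 1.856
vertex -3.047 3.447 2.473
vertex -1.65 2.669 2.401
endloop
endfacet
facet normal -0.904 0.150 -0.401
outer loop
vertex -3.047 3.447 2.473
vertex -2.87 2.871 1.859
vertex -3.233 2.741 2.628
endloop
endfacet
facet normal 0.148 0.175 0.973
outer loop
vertex -3.047 3.447 2.473
vertex -3.233 2.741 2.628
vertex -1.65 2.669 2.401
endloop
endfacet
facet normal -0.904 0.150 -0.401
outer loop
vertex -3.233 2.741 2.628
vertex -2.87 2.871 1.859
vertex -3.145 2.133 2.203
endloop
endfacet
facet normal 0.092 -0.561 0.822
outer loop
vertex -3.233 2.741 2.628
vertex -3.145 2.133 2.203
vertex -1.65 2.669 2.401
endloop
endfacet
facet normal -0.904 0.149 -0.402
outer loop
vertex -3.145 2.133 2.203
vertex -2.87 2.871 1.859
vertex -2.85 2.081 1.52
endloop
endfacet
facet normal 0.306 -0.930 0.203
outer loop
vertex -3.145 2.133 2.203
vertex -2.85 2.081 1.52
vertex -1.65 2.669 2.401
endloop
endfacet
facet normal -0.904 0.149 -0.401
outer loop
vertex -2.85 2.081 1.52
vertex -2.87 2.871 1.859
vertex -2.57 2.625 1.092
endloop
endfacet
facet normal 0.629 -0.654 -0.420
outer loop
vertex -2.85 2.081 1.52
vertex -2.57 2.625 1.092
vertex -1.65 2.669 2.401
endloop
endfacet
facet normal -0.903 0.151 -0.402
outer loop
vertex -2.57 2.625 1.092
vertex -2.87 2.871 1.859
vertex -2.515 3.354 1.242
endloop
endfacet
facet normal 0.816 0.057 -0.575
outer loop
vertex -2.57 2.625 1.092
vertex -2.515 3.354 1.242
vertex -1.65 2.669 2.401
endloop
endfacet
facet normal 0.840 0.387 -0.381
outer loop
vertex 3.161 -1.516 3.258
vertex 2.767 -1.139 2.772
vertex 3.014 -1.011 3.447
endloop
endfacet
facet normal -0.059 -0.365 0.929
outer loop
vertex 3.161 -1.516 3.258
vertex 3.014 -1.011 3.447
vertex 1.893 -1.541 3.168
endloop
endfacet
facet normal 0.840 0.387 -0.381
outer loop
vertex 3.014 -1.011 3.447
vertex 2.767 -1.139 2.772
vertex 2.722 -0.581 3.24
endloop
endfacet
facet normal -0.331 0.217 0.918
outer loop
vertex 3.014 -1.011 3.447
vertex 2.722 -0.581 3.24
vertex 1.893 -1.541 3.168
endloop
endfacet
facet normal 0.840 0.387 -0.381
outer loop
vertex 2.722 -0.581 3.24
vertex 2.767 -1.139 2.772
vertex 2.457 -0.478 2.76
endloop
endfacet
facet normal -0.677 0.548 0.491
outer loop
vertex 2.722 -0.581 3.24
vertex 2.457 -0.478 2.76
vertex 1.893 -1.541 3.168
endloop
endfacet
facet normal 0.840 0.387 -0.381
outer loop
vertex 2.457 -0.478 2.76
vertex 2.767 -1.139 2.772
vertex 2.373 -0.762 2.286
endloop
endfacet
facet normal -0.894 0.435 -0.102
outer loop
vertex 2.457 -0.478 2.76
vertex 2.373 -0.762 2.286
vertex 1.893 -1.541 3.168
endloop
endfacet
facet normal 0.840 0.386 -0.382
outer loop
vertex 2.373 -0.762 2.286
vertex 2.767 -1.139 2.772
vertex 2.519 -1.267 2.097
endloop
endfacet
facet normal -0.856 -0.055 -0.514
outer loop
vertex 2.373 -0.762 2.286
vertex 2.519 -1.267 2.097
vertex 1.893 -1.541 3.168
endloop
endfacet
facet normal 0.839 0.387 -0.382
outer loop
vertex 2.519 -1.267 2.097
vertex 2.767 -1.139 2.772
vertex 2.811 -1.697 2.303
endloop
endfacet
facet normal -0.583 -0.637 -0.504
outer loop
vertex 2.519 -1.267 2.097
vertex 2.811 -1.697 2.303
vertex 1.893 -1.541 3.168
endloop
endfacet
facet normal 0.840 0.387 -0.381
outer loop
vertex 2.811 -1.697 2.303
vertex 2.767 -1.139 2.772
vertex 3.077 -1.8 2.784
endloop
endfacet
facet normal -0.237 -0.969 -0.077
outer loop
vertex 2.811 -1.697 2.303
vertex 3.077 -1.8 2.784
vertex 1.893 -1.541 3.168
endloop
endfacet
facet normal 0.840 0.387 -0.381
outer loop
vertex 3.077 -1.8 2.784
vertex 2.767 -1.139 2.772
vertex 3.161 -1.516 3.258
endloop
endfacet
facet normal -0.020 -0.856 0.516
outer loop
vertex 3.077 -1.8 2.784
vertex 3.161 -1.516 3.258
vertex 1.893 -1.541 3.168
endloop
endfacet

endsolid


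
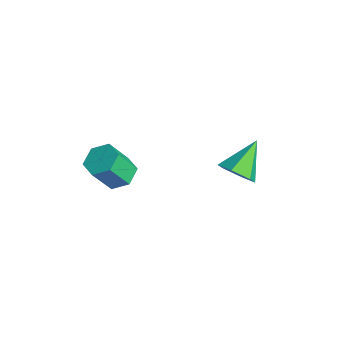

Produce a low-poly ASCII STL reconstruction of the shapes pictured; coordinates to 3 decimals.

solid 
facet normal 0.025 0.519 -0.855
outer loop
vertex 1.736 -0.833 1.18
vertex 1.473 -1.272 0.906
vertex 1.157 -0.853 1.151
endloop
endfacet
facet normal -0.055 0.854 0.517
outer loop
vertex 1.736 -0.833 1.18
vertex 1.157 -0.853 1.151
vertex 1.709 -1.409 2.128
endloop
endfacet
facet normal -0.055 0.854 0.517
outer loop
vertex 1.709 -1.409 2.128
vertex 1.157 -0.853 1.151
vertex 1.13 -1.429 2.1
endloop
endfacet
facet normal -0.023 -0.519 0.854
outer loop
vertex 1.709 -1.409 2.128
vertex 1.13 -1.429 2.1
vertex 1.447 -1.848 1.854
endloop
endfacet
facet normal 0.026 0.519 -0.854
outer loop
vertex 1.157 -0.853 1.151
vertex 1.473 -1.272 0.906
vertex 0.894 -1.291 0.877
endloop
endfacet
facet normal -0.891 0.399 0.217
outer loop
vertex 1.157 -0.853 1.151
vertex 0.894 -1.291 0.877
vertex 1.13 -1.429 2.1
endloop
endfacet
facet normal -0.892 0.397 0.217
outer loop
vertex 1.13 -1.429 2.1
vertex 0.894 -1.291 0.877
vertex 0.868 -1.868 1.826
endloop
endfacet
facet normal -0.023 -0.519 0.854
outer loop
vertex 1.13 -1.429 2.1
vertex 0.868 -1.868 1.826
vertex 1.447 -1.848 1.854
endloop
endfacet
facet normal 0.026 0.518 -0.855
outer loop
vertex 0.894 -1.291 0.877
vertex 1.473 -1.272 0.906
vertex 1.211 -1.711 0.632
endloop
endfacet
facet normal -0.837 -0.457 -0.301
outer loop
vertex 0.894 -1.291 0.877
vertex 1.211 -1.711 0.632
vertex 0.868 -1.868 1.826
endloop
endfacet
facet normal -0.838 -0.455 -0.301
outer loop
vertex 0.868 -1.868 1.826
vertex 1.211 -1.711 0.632
vertex 1.184 -2.287 1.58
endloop
endfacet
facet normal -0.023 -0.519 0.854
outer loop
vertex 0.868 -1.868 1.826
vertex 1.184 -2.287 1.58
vertex 1.447 -1.848 1.854
endloop
endfacet
facet normal 0.023 0.519 -0.854
outer loop
vertex 1.211 -1.711 0.632
vertex 1.473 -1.272 0.906
vertex 1.79 -1.691 0.66
endloop
endfacet
facet normal 0.055 -0.854 -0.517
outer loop
vertex 1.211 -1.711 0.632
vertex 1.79 -1.691 0.66
vertex 1.184 -2.287 1.58
endloop
endfacet
facet normal 0.055 -0.854 -0.517
outer loop
vertex 1.184 -2.287 1.58
vertex 1.79 -1.691 0.66
vertex 1.763 -2.267 1.609
endloop
endfacet
facet normal -0.025 -0.519 0.855
outer loop
vertex 1.184 -2.287 1.58
vertex 1.763 -2.267 1.609
vertex 1.447 -1.848 1.854
endloop
endfacet
facet normal 0.023 0.519 -0.854
outer loop
vertex 1.79 -1.691 0.66
vertex 1.473 -1.272 0.906
vertex 2.052 -1.252 0.934
endloop
endfacet
facet normal 0.892 -0.398 -0.216
outer loop
vertex 1.79 -1.691 0.66
vertex 2.052 -1.252 0.934
vertex 1.763 -2.267 1.609
endloop
endfacet
facet normal 0.891 -0.399 -0.218
outer loop
vertex 1.763 -2.267 1.609
vertex 2.052 -1.252 0.934
vertex 2.026 -1.829 1.883
endloop
endfacet
facet normal -0.026 -0.519 0.854
outer loop
vertex 1.763 -2.267 1.609
vertex 2.026 -1.829 1.883
vertex 1.447 -1.848 1.854
endloop
endfacet
facet normal 0.023 0.519 -0.854
outer loop
vertex 2.052 -1.252 0.934
vertex 1.473 -1.272 0.906
vertex 1.736 -0.833 1.18
endloop
endfacet
facet normal 0.838 0.456 0.300
outer loop
vertex 2.052 -1.252 0.934
vertex 1.736 -0.833 1.18
vertex 2.026 -1.829 1.883
endloop
endfacet
facet normal 0.837 0.456 0.301
outer loop
vertex 2.026 -1.829 1.883
vertex 1.736 -0.833 1.18
vertex 1.709 -1.409 2.128
endloop
endfacet
facet normal -0.026 -0.518 0.855
outer loop
vertex 2.026 -1.829 1.883
vertex 1.709 -1.409 2.128
vertex 1.447 -1.848 1.854
endloop
endfacet
facet normal 0.380 -0.727 -0.572
outer loop
vertex 3.787 1.69 1.405
vertex 3.219 1.562 1.19
vertex 3.575 1.978 0.898
endloop
endfacet
facet normal 0.642 0.751 0.158
outer loop
vertex 3.787 1.69 1.405
vertex 3.575 1.978 0.898
vertex 2.741 2.478 1.91
endloop
endfacet
facet normal 0.381 -0.727 -0.571
outer loop
vertex 3.575 1.978 0.898
vertex 3.219 1.562 1.19
vertex 3.008 1.85 0.683
endloop
endfacet
facet normal -0.026 0.888 -0.460
outer loop
vertex 3.575 1.978 0.898
vertex 3.008 1.85 0.683
vertex 2.741 2.478 1.91
endloop
endfacet
facet normal 0.380 -0.728 -0.571
outer loop
vertex 3.008 1.85 0.683
vertex 3.219 1.562 1.19
vertex 2.652 1.435 0.975
endloop
endfacet
facet normal -0.816 0.423 -0.394
outer loop
vertex 3.008 1.85 0.683
vertex 2.652 1.435 0.975
vertex 2.741 2.478 1.91
endloop
endfacet
facet normal 0.380 -0.726 -0.574
outer loop
vertex 2.652 1.435 0.975
vertex 3.219 1.562 1.19
vertex 2.864 1.146 1.481
endloop
endfacet
facet normal -0.940 -0.180 0.291
outer loop
vertex 2.652 1.435 0.975
vertex 2.864 1.146 1.481
vertex 2.741 2.478 1.91
endloop
endfacet
facet normal 0.381 -0.726 -0.573
outer loop
vertex 2.864 1.146 1.481
vertex 3.219 1.562 1.19
vertex 3.431 1.274 1.696
endloop
endfacet
facet normal -0.273 -0.318 0.908
outer loop
vertex 2.864 1.146 1.481
vertex 3.431 1.274 1.696
vertex 2.741 2.478 1.91
endloop
endfacet
facet normal 0.380 -0.726 -0.573
outer loop
vertex 3.431 1.274 1.696
vertex 3.219 1.562 1.19
vertex 3.787 1.69 1.405
endloop
endfacet
facet normal 0.518 0.147 0.843
outer loop
vertex 3.431 1.274 1.696
vertex 3.787 1.69 1.405
vertex 2.741 2.478 1.91
endloop
endfacet

endsolid


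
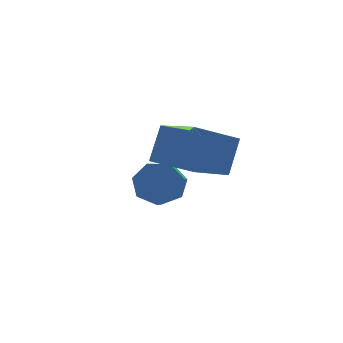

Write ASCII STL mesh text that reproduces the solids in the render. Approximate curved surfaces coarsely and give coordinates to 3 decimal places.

solid 
facet normal 0.453 0.682 -0.574
outer loop
vertex -2.963 1.056 -0.518
vertex -3.456 0.902 -1.09
vertex -3.522 1.422 -0.525
endloop
endfacet
facet normal 0.307 0.485 0.819
outer loop
vertex -2.963 1.056 -0.518
vertex -3.522 1.422 -0.525
vertex -3.912 -0.369 0.681
endloop
endfacet
facet normal 0.307 0.485 0.819
outer loop
vertex -3.912 -0.369 0.681
vertex -3.522 1.422 -0.525
vertex -4.471 -0.003 0.674
endloop
endfacet
facet normal -0.454 -0.682 0.574
outer loop
vertex -3.912 -0.369 0.681
vertex -4.471 -0.003 0.674
vertex -4.404 -0.522 0.11
endloop
endfacet
facet normal 0.454 0.681 -0.574
outer loop
vertex -3.522 1.422 -0.525
vertex -3.456 0.902 -1.09
vertex -4.031 1.397 -0.957
endloop
endfacet
facet normal -0.462 0.731 0.502
outer loop
vertex -3.522 1.422 -0.525
vertex -4.031 1.397 -0.957
vertex -4.471 -0.003 0.674
endloop
endfacet
facet normal -0.462 0.731 0.502
outer loop
vertex -4.471 -0.003 0.674
vertex -4.031 1.397 -0.957
vertex -4.98 -0.028 0.242
endloop
endfacet
facet normal -0.453 -0.682 0.574
outer loop
vertex -4.471 -0.003 0.674
vertex -4.98 -0.028 0.242
vertex -4.404 -0.522 0.11
endloop
endfacet
facet normal 0.454 0.682 -0.574
outer loop
vertex -4.031 1.397 -0.957
vertex -3.456 0.902 -1.09
vertex -4.106 0.999 -1.489
endloop
endfacet
facet normal -0.884 0.426 -0.194
outer loop
vertex -4.031 1.397 -0.957
vertex -4.106 0.999 -1.489
vertex -4.98 -0.028 0.242
endloop
endfacet
facet normal -0.884 0.426 -0.193
outer loop
vertex -4.98 -0.028 0.242
vertex -4.106 0.999 -1.489
vertex -5.055 -0.425 -0.29
endloop
endfacet
facet normal -0.454 -0.682 0.573
outer loop
vertex -4.98 -0.028 0.242
vertex -5.055 -0.425 -0.29
vertex -4.404 -0.522 0.11
endloop
endfacet
facet normal 0.454 0.682 -0.574
outer loop
vertex -4.106 0.999 -1.489
vertex -3.456 0.902 -1.09
vertex -3.692 0.529 -1.72
endloop
endfacet
facet normal -0.640 -0.199 -0.742
outer loop
vertex -4.106 0.999 -1.489
vertex -3.692 0.529 -1.72
vertex -5.055 -0.425 -0.29
endloop
endfacet
facet normal -0.640 -0.198 -0.742
outer loop
vertex -5.055 -0.425 -0.29
vertex -3.692 0.529 -1.72
vertex -4.641 -0.896 -0.521
endloop
endfacet
facet normal -0.454 -0.681 0.574
outer loop
vertex -5.055 -0.425 -0.29
vertex -4.641 -0.896 -0.521
vertex -4.404 -0.522 0.11
endloop
endfacet
facet normal 0.453 0.682 -0.574
outer loop
vertex -3.692 0.529 -1.72
vertex -3.456 0.902 -1.09
vertex -3.099 0.34 -1.476
endloop
endfacet
facet normal 0.087 -0.675 -0.733
outer loop
vertex -3.692 0.529 -1.72
vertex -3.099 0.34 -1.476
vertex -4.641 -0.896 -0.521
endloop
endfacet
facet normal 0.087 -0.675 -0.733
outer loop
vertex -4.641 -0.896 -0.521
vertex -3.099 0.34 -1.476
vertex -4.048 -1.085 -0.277
endloop
endfacet
facet normal -0.454 -0.682 0.574
outer loop
vertex -4.641 -0.896 -0.521
vertex -4.048 -1.085 -0.277
vertex -4.404 -0.522 0.11
endloop
endfacet
facet normal 0.454 0.682 -0.573
outer loop
vertex -3.099 0.34 -1.476
vertex -3.456 0.902 -1.09
vertex -2.775 0.574 -0.941
endloop
endfacet
facet normal 0.747 -0.642 -0.172
outer loop
vertex -3.099 0.34 -1.476
vertex -2.775 0.574 -0.941
vertex -4.048 -1.085 -0.277
endloop
endfacet
facet normal 0.747 -0.642 -0.172
outer loop
vertex -4.048 -1.085 -0.277
vertex -2.775 0.574 -0.941
vertex -3.724 -0.851 0.258
endloop
endfacet
facet normal -0.455 -0.682 0.573
outer loop
vertex -4.048 -1.085 -0.277
vertex -3.724 -0.851 0.258
vertex -4.404 -0.522 0.11
endloop
endfacet
facet normal 0.454 0.681 -0.575
outer loop
vertex -2.775 0.574 -0.941
vertex -3.456 0.902 -1.09
vertex -2.963 1.056 -0.518
endloop
endfacet
facet normal 0.845 -0.126 0.519
outer loop
vertex -2.775 0.574 -0.941
vertex -2.963 1.056 -0.518
vertex -3.724 -0.851 0.258
endloop
endfacet
facet normal 0.845 -0.126 0.519
outer loop
vertex -3.724 -0.851 0.258
vertex -2.963 1.056 -0.518
vertex -3.912 -0.369 0.681
endloop
endfacet
facet normal -0.454 -0.681 0.574
outer loop
vertex -3.724 -0.851 0.258
vertex -3.912 -0.369 0.681
vertex -4.404 -0.522 0.11
endloop
endfacet
facet normal -0.518 -0.403 -0.754
outer loop
vertex -3.353 -2.7 1.401
vertex -4.669 -2.386 2.138
vertex -3.431 -0.942 0.514
endloop
endfacet
facet normal 0.854 -0.204 -0.479
outer loop
vertex -2.751 -0.414 1.502
vertex -3.353 -2.7 1.401
vertex -3.431 -0.942 0.514
endloop
endfacet
facet normal -0.519 -0.403 -0.754
outer loop
vertex -3.431 -0.942 0.514
vertex -4.669 -2.386 2.138
vertex -4.746 -0.629 1.251
endloop
endfacet
facet normal -0.040 0.892 -0.450
outer loop
vertex -4.746 -0.629 1.251
vertex -2.751 -0.414 1.502
vertex -3.431 -0.942 0.514
endloop
endfacet
facet normal 0.039 -0.892 0.450
outer loop
vertex -3.353 -2.7 1.401
vertex -3.989 -1.858 3.126
vertex -4.669 -2.386 2.138
endloop
endfacet
facet normal 0.854 -0.204 -0.478
outer loop
vertex -2.674 -2.171 2.389
vertex -3.353 -2.7 1.401
vertex -2.751 -0.414 1.502
endloop
endfacet
facet normal 0.040 -0.892 0.450
outer loop
vertex -2.674 -2.171 2.389
vertex -3.989 -1.858 3.126
vertex -3.353 -2.7 1.401
endloop
endfacet
facet normal -0.854 0.204 0.479
outer loop
vertex -4.669 -2.386 2.138
vertex -3.989 -1.858 3.126
vertex -4.746 -0.629 1.251
endloop
endfacet
facet normal -0.039 0.892 -0.450
outer loop
vertex -4.067 -0.1 2.239
vertex -2.751 -0.414 1.502
vertex -4.746 -0.629 1.251
endloop
endfacet
facet normal -0.854 0.203 0.478
outer loop
vertex -4.746 -0.629 1.251
vertex -3.989 -1.858 3.126
vertex -4.067 -0.1 2.239
endloop
endfacet
facet normal 0.518 0.403 0.754
outer loop
vertex -4.067 -0.1 2.239
vertex -2.674 -2.171 2.389
vertex -2.751 -0.414 1.502
endloop
endfacet
facet normal 0.519 0.403 0.754
outer loop
vertex -3.989 -1.858 3.126
vertex -2.674 -2.171 2.389
vertex -4.067 -0.1 2.239
endloop
endfacet

endsolid


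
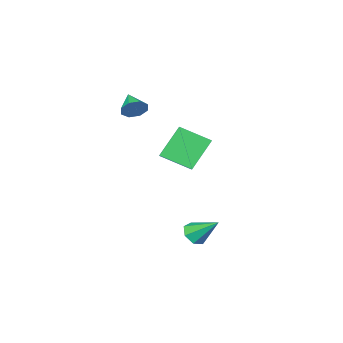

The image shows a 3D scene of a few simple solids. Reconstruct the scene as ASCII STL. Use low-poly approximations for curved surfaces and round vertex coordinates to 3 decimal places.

solid 
facet normal 0.386 0.813 -0.437
outer loop
vertex -1.796 -1.989 2.779
vertex -2.186 -2.079 2.267
vertex -2.232 -1.755 2.829
endloop
endfacet
facet normal 0.077 -0.069 0.995
outer loop
vertex -1.796 -1.989 2.779
vertex -2.232 -1.755 2.829
vertex -2.634 -3.021 2.773
endloop
endfacet
facet normal 0.386 0.812 -0.437
outer loop
vertex -2.232 -1.755 2.829
vertex -2.186 -2.079 2.267
vertex -2.641 -1.711 2.549
endloop
endfacet
facet normal -0.549 0.138 0.824
outer loop
vertex -2.232 -1.755 2.829
vertex -2.641 -1.711 2.549
vertex -2.634 -3.021 2.773
endloop
endfacet
facet normal 0.387 0.812 -0.436
outer loop
vertex -2.641 -1.711 2.549
vertex -2.186 -2.079 2.267
vertex -2.784 -1.882 2.104
endloop
endfacet
facet normal -0.956 0.044 0.290
outer loop
vertex -2.641 -1.711 2.549
vertex -2.784 -1.882 2.104
vertex -2.634 -3.021 2.773
endloop
endfacet
facet normal 0.387 0.813 -0.436
outer loop
vertex -2.784 -1.882 2.104
vertex -2.186 -2.079 2.267
vertex -2.576 -2.168 1.755
endloop
endfacet
facet normal -0.907 -0.295 -0.299
outer loop
vertex -2.784 -1.882 2.104
vertex -2.576 -2.168 1.755
vertex -2.634 -3.021 2.773
endloop
endfacet
facet normal 0.386 0.813 -0.435
outer loop
vertex -2.576 -2.168 1.755
vertex -2.186 -2.079 2.267
vertex -2.139 -2.402 1.705
endloop
endfacet
facet normal -0.432 -0.679 -0.594
outer loop
vertex -2.576 -2.168 1.755
vertex -2.139 -2.402 1.705
vertex -2.634 -3.021 2.773
endloop
endfacet
facet normal 0.387 0.813 -0.435
outer loop
vertex -2.139 -2.402 1.705
vertex -2.186 -2.079 2.267
vertex -1.73 -2.447 1.985
endloop
endfacet
facet normal 0.193 -0.885 -0.424
outer loop
vertex -2.139 -2.402 1.705
vertex -1.73 -2.447 1.985
vertex -2.634 -3.021 2.773
endloop
endfacet
facet normal 0.387 0.813 -0.436
outer loop
vertex -1.73 -2.447 1.985
vertex -2.186 -2.079 2.267
vertex -1.588 -2.276 2.43
endloop
endfacet
facet normal 0.601 -0.792 0.112
outer loop
vertex -1.73 -2.447 1.985
vertex -1.588 -2.276 2.43
vertex -2.634 -3.021 2.773
endloop
endfacet
facet normal 0.387 0.812 -0.437
outer loop
vertex -1.588 -2.276 2.43
vertex -2.186 -2.079 2.267
vertex -1.796 -1.989 2.779
endloop
endfacet
facet normal 0.552 -0.452 0.701
outer loop
vertex -1.588 -2.276 2.43
vertex -1.796 -1.989 2.779
vertex -2.634 -3.021 2.773
endloop
endfacet
facet normal 0.216 -0.730 -0.648
outer loop
vertex -0.611 3.433 -3.363
vertex -1.038 3.052 -3.076
vertex -1.128 3.458 -3.563
endloop
endfacet
facet normal 0.196 0.898 -0.393
outer loop
vertex -0.611 3.433 -3.363
vertex -1.128 3.458 -3.563
vertex -1.362 4.148 -2.104
endloop
endfacet
facet normal 0.217 -0.730 -0.648
outer loop
vertex -1.128 3.458 -3.563
vertex -1.038 3.052 -3.076
vertex -1.577 3.177 -3.397
endloop
endfacet
facet normal -0.588 0.691 -0.421
outer loop
vertex -1.128 3.458 -3.563
vertex -1.577 3.177 -3.397
vertex -1.362 4.148 -2.104
endloop
endfacet
facet normal 0.216 -0.731 -0.647
outer loop
vertex -1.577 3.177 -3.397
vertex -1.038 3.052 -3.076
vertex -1.621 2.803 -2.989
endloop
endfacet
facet normal -0.986 0.162 0.042
outer loop
vertex -1.577 3.177 -3.397
vertex -1.621 2.803 -2.989
vertex -1.362 4.148 -2.104
endloop
endfacet
facet normal 0.215 -0.730 -0.648
outer loop
vertex -1.621 2.803 -2.989
vertex -1.038 3.052 -3.076
vertex -1.225 2.616 -2.647
endloop
endfacet
facet normal -0.700 -0.293 0.651
outer loop
vertex -1.621 2.803 -2.989
vertex -1.225 2.616 -2.647
vertex -1.362 4.148 -2.104
endloop
endfacet
facet normal 0.216 -0.730 -0.648
outer loop
vertex -1.225 2.616 -2.647
vertex -1.038 3.052 -3.076
vertex -0.688 2.758 -2.628
endloop
endfacet
facet normal 0.054 -0.329 0.943
outer loop
vertex -1.225 2.616 -2.647
vertex -0.688 2.758 -2.628
vertex -1.362 4.148 -2.104
endloop
endfacet
facet normal 0.217 -0.730 -0.649
outer loop
vertex -0.688 2.758 -2.628
vertex -1.038 3.052 -3.076
vertex -0.415 3.122 -2.946
endloop
endfacet
facet normal 0.709 0.080 0.700
outer loop
vertex -0.688 2.758 -2.628
vertex -0.415 3.122 -2.946
vertex -1.362 4.148 -2.104
endloop
endfacet
facet normal 0.217 -0.731 -0.647
outer loop
vertex -0.415 3.122 -2.946
vertex -1.038 3.052 -3.076
vertex -0.611 3.433 -3.363
endloop
endfacet
facet normal 0.772 0.627 0.105
outer loop
vertex -0.415 3.122 -2.946
vertex -0.611 3.433 -3.363
vertex -1.362 4.148 -2.104
endloop
endfacet
facet normal -0.608 0.036 0.793
outer loop
vertex -2.63 0.325 1.841
vertex -3.465 1.475 1.15
vertex -3.217 -0.353 1.422
endloop
endfacet
facet normal 0.529 -0.728 0.437
outer loop
vertex -2.135 -0.415 0.01
vertex -2.63 0.325 1.841
vertex -3.217 -0.353 1.422
endloop
endfacet
facet normal -0.608 0.036 0.793
outer loop
vertex -3.217 -0.353 1.422
vertex -3.465 1.475 1.15
vertex -4.052 0.797 0.731
endloop
endfacet
facet normal -0.593 -0.685 -0.424
outer loop
vertex -4.052 0.797 0.731
vertex -2.135 -0.415 0.01
vertex -3.217 -0.353 1.422
endloop
endfacet
facet normal 0.593 0.685 0.424
outer loop
vertex -2.63 0.325 1.841
vertex -2.383 1.413 -0.262
vertex -3.465 1.475 1.15
endloop
endfacet
facet normal 0.529 -0.728 0.437
outer loop
vertex -1.548 0.263 0.429
vertex -2.63 0.325 1.841
vertex -2.135 -0.415 0.01
endloop
endfacet
facet normal 0.593 0.685 0.424
outer loop
vertex -1.548 0.263 0.429
vertex -2.383 1.413 -0.262
vertex -2.63 0.325 1.841
endloop
endfacet
facet normal -0.529 0.728 -0.437
outer loop
vertex -3.465 1.475 1.15
vertex -2.383 1.413 -0.262
vertex -4.052 0.797 0.731
endloop
endfacet
facet normal -0.593 -0.685 -0.424
outer loop
vertex -2.97 0.735 -0.681
vertex -2.135 -0.415 0.01
vertex -4.052 0.797 0.731
endloop
endfacet
facet normal -0.529 0.728 -0.437
outer loop
vertex -4.052 0.797 0.731
vertex -2.383 1.413 -0.262
vertex -2.97 0.735 -0.681
endloop
endfacet
facet normal 0.608 -0.036 -0.793
outer loop
vertex -2.97 0.735 -0.681
vertex -1.548 0.263 0.429
vertex -2.135 -0.415 0.01
endloop
endfacet
facet normal 0.608 -0.036 -0.793
outer loop
vertex -2.383 1.413 -0.262
vertex -1.548 0.263 0.429
vertex -2.97 0.735 -0.681
endloop
endfacet

endsolid


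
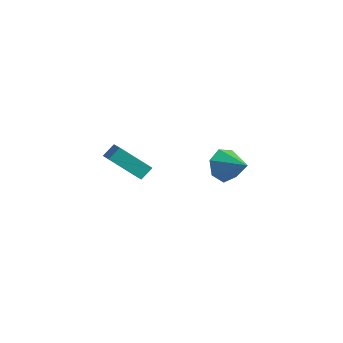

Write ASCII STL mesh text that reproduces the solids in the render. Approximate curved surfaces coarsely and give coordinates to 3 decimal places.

solid 
facet normal -0.914 0.013 -0.405
outer loop
vertex 2.624 3.347 0.085
vertex 2.235 2.921 0.95
vertex 2.352 3.928 0.719
endloop
endfacet
facet normal 0.690 0.656 -0.305
outer loop
vertex 2.624 3.347 0.085
vertex 2.352 3.928 0.719
vertex 3.725 2.899 1.61
endloop
endfacet
facet normal -0.914 0.013 -0.404
outer loop
vertex 2.352 3.928 0.719
vertex 2.235 2.921 0.95
vertex 1.992 3.751 1.527
endloop
endfacet
facet normal 0.397 0.843 0.362
outer loop
vertex 2.352 3.928 0.719
vertex 1.992 3.751 1.527
vertex 3.725 2.899 1.61
endloop
endfacet
facet normal -0.914 0.014 -0.405
outer loop
vertex 1.992 3.751 1.527
vertex 2.235 2.921 0.95
vertex 1.814 2.949 1.901
endloop
endfacet
facet normal 0.149 0.391 0.908
outer loop
vertex 1.992 3.751 1.527
vertex 1.814 2.949 1.901
vertex 3.725 2.899 1.61
endloop
endfacet
facet normal -0.914 0.013 -0.405
outer loop
vertex 1.814 2.949 1.901
vertex 2.235 2.921 0.95
vertex 1.954 2.126 1.559
endloop
endfacet
facet normal 0.131 -0.361 0.923
outer loop
vertex 1.814 2.949 1.901
vertex 1.954 2.126 1.559
vertex 3.725 2.899 1.61
endloop
endfacet
facet normal -0.914 0.013 -0.404
outer loop
vertex 1.954 2.126 1.559
vertex 2.235 2.921 0.95
vertex 2.305 1.901 0.758
endloop
endfacet
facet normal 0.358 -0.846 0.395
outer loop
vertex 1.954 2.126 1.559
vertex 2.305 1.901 0.758
vertex 3.725 2.899 1.61
endloop
endfacet
facet normal -0.914 0.013 -0.404
outer loop
vertex 2.305 1.901 0.758
vertex 2.235 2.921 0.95
vertex 2.603 2.444 0.102
endloop
endfacet
facet normal 0.659 -0.699 -0.279
outer loop
vertex 2.305 1.901 0.758
vertex 2.603 2.444 0.102
vertex 3.725 2.899 1.61
endloop
endfacet
facet normal -0.914 0.014 -0.405
outer loop
vertex 2.603 2.444 0.102
vertex 2.235 2.921 0.95
vertex 2.624 3.347 0.085
endloop
endfacet
facet normal 0.806 -0.030 -0.591
outer loop
vertex 2.603 2.444 0.102
vertex 2.624 3.347 0.085
vertex 3.725 2.899 1.61
endloop
endfacet
facet normal -0.796 0.474 -0.376
outer loop
vertex -4.627 1.335 -0.611
vertex -4.503 2.014 -0.017
vertex -3.348 2.352 -2.039
endloop
endfacet
facet normal -0.136 -0.745 -0.653
outer loop
vertex -2.297 1.726 -1.543
vertex -4.627 1.335 -0.611
vertex -3.348 2.352 -2.039
endloop
endfacet
facet normal -0.796 0.475 -0.375
outer loop
vertex -3.348 2.352 -2.039
vertex -4.503 2.014 -0.017
vertex -3.224 3.03 -1.445
endloop
endfacet
facet normal 0.590 0.469 -0.658
outer loop
vertex -3.224 3.03 -1.445
vertex -2.297 1.726 -1.543
vertex -3.348 2.352 -2.039
endloop
endfacet
facet normal -0.590 -0.468 0.658
outer loop
vertex -4.627 1.335 -0.611
vertex -3.452 1.388 0.479
vertex -4.503 2.014 -0.017
endloop
endfacet
facet normal -0.136 -0.746 -0.652
outer loop
vertex -3.576 0.71 -0.115
vertex -4.627 1.335 -0.611
vertex -2.297 1.726 -1.543
endloop
endfacet
facet normal -0.589 -0.469 0.658
outer loop
vertex -3.576 0.71 -0.115
vertex -3.452 1.388 0.479
vertex -4.627 1.335 -0.611
endloop
endfacet
facet normal 0.136 0.746 0.652
outer loop
vertex -4.503 2.014 -0.017
vertex -3.452 1.388 0.479
vertex -3.224 3.03 -1.445
endloop
endfacet
facet normal 0.589 0.468 -0.658
outer loop
vertex -2.173 2.405 -0.949
vertex -2.297 1.726 -1.543
vertex -3.224 3.03 -1.445
endloop
endfacet
facet normal 0.136 0.746 0.652
outer loop
vertex -3.224 3.03 -1.445
vertex -3.452 1.388 0.479
vertex -2.173 2.405 -0.949
endloop
endfacet
facet normal 0.796 -0.474 0.376
outer loop
vertex -2.173 2.405 -0.949
vertex -3.576 0.71 -0.115
vertex -2.297 1.726 -1.543
endloop
endfacet
facet normal 0.796 -0.474 0.375
outer loop
vertex -3.452 1.388 0.479
vertex -3.576 0.71 -0.115
vertex -2.173 2.405 -0.949
endloop
endfacet

endsolid


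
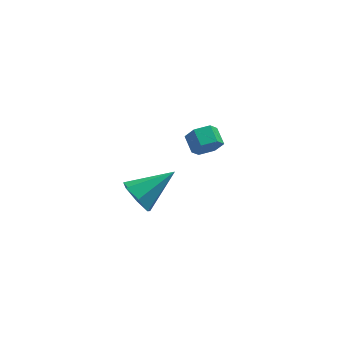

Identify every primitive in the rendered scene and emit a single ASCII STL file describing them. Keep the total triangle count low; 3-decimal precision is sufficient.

solid 
facet normal 0.236 -0.896 -0.377
outer loop
vertex 0.91 1.927 -3.306
vertex 0.52 1.553 -2.662
vertex 0.093 1.736 -3.363
endloop
endfacet
facet normal -0.025 0.383 -0.923
outer loop
vertex 0.91 1.927 -3.306
vertex 0.093 1.736 -3.363
vertex 0.67 2.84 -2.921
endloop
endfacet
facet normal -0.025 0.383 -0.924
outer loop
vertex 0.67 2.84 -2.921
vertex 0.093 1.736 -3.363
vertex -0.146 2.65 -2.978
endloop
endfacet
facet normal -0.235 0.896 0.377
outer loop
vertex 0.67 2.84 -2.921
vertex -0.146 2.65 -2.978
vertex 0.28 2.467 -2.278
endloop
endfacet
facet normal 0.235 -0.896 -0.377
outer loop
vertex 0.093 1.736 -3.363
vertex 0.52 1.553 -2.662
vertex -0.296 1.363 -2.719
endloop
endfacet
facet normal -0.855 -0.005 -0.519
outer loop
vertex 0.093 1.736 -3.363
vertex -0.296 1.363 -2.719
vertex -0.146 2.65 -2.978
endloop
endfacet
facet normal -0.854 -0.005 -0.520
outer loop
vertex -0.146 2.65 -2.978
vertex -0.296 1.363 -2.719
vertex -0.536 2.277 -2.334
endloop
endfacet
facet normal -0.235 0.896 0.377
outer loop
vertex -0.146 2.65 -2.978
vertex -0.536 2.277 -2.334
vertex 0.28 2.467 -2.278
endloop
endfacet
facet normal 0.235 -0.896 -0.377
outer loop
vertex -0.296 1.363 -2.719
vertex 0.52 1.553 -2.662
vertex 0.13 1.18 -2.019
endloop
endfacet
facet normal -0.829 -0.388 0.403
outer loop
vertex -0.296 1.363 -2.719
vertex 0.13 1.18 -2.019
vertex -0.536 2.277 -2.334
endloop
endfacet
facet normal -0.829 -0.388 0.403
outer loop
vertex -0.536 2.277 -2.334
vertex 0.13 1.18 -2.019
vertex -0.11 2.093 -1.634
endloop
endfacet
facet normal -0.234 0.896 0.378
outer loop
vertex -0.536 2.277 -2.334
vertex -0.11 2.093 -1.634
vertex 0.28 2.467 -2.278
endloop
endfacet
facet normal 0.235 -0.896 -0.377
outer loop
vertex 0.13 1.18 -2.019
vertex 0.52 1.553 -2.662
vertex 0.946 1.37 -1.962
endloop
endfacet
facet normal 0.025 -0.383 0.923
outer loop
vertex 0.13 1.18 -2.019
vertex 0.946 1.37 -1.962
vertex -0.11 2.093 -1.634
endloop
endfacet
facet normal 0.025 -0.383 0.924
outer loop
vertex -0.11 2.093 -1.634
vertex 0.946 1.37 -1.962
vertex 0.707 2.284 -1.577
endloop
endfacet
facet normal -0.236 0.896 0.377
outer loop
vertex -0.11 2.093 -1.634
vertex 0.707 2.284 -1.577
vertex 0.28 2.467 -2.278
endloop
endfacet
facet normal 0.235 -0.896 -0.377
outer loop
vertex 0.946 1.37 -1.962
vertex 0.52 1.553 -2.662
vertex 1.336 1.743 -2.606
endloop
endfacet
facet normal 0.854 0.004 0.520
outer loop
vertex 0.946 1.37 -1.962
vertex 1.336 1.743 -2.606
vertex 0.707 2.284 -1.577
endloop
endfacet
facet normal 0.855 0.006 0.519
outer loop
vertex 0.707 2.284 -1.577
vertex 1.336 1.743 -2.606
vertex 1.096 2.657 -2.221
endloop
endfacet
facet normal -0.235 0.896 0.377
outer loop
vertex 0.707 2.284 -1.577
vertex 1.096 2.657 -2.221
vertex 0.28 2.467 -2.278
endloop
endfacet
facet normal 0.234 -0.896 -0.378
outer loop
vertex 1.336 1.743 -2.606
vertex 0.52 1.553 -2.662
vertex 0.91 1.927 -3.306
endloop
endfacet
facet normal 0.829 0.387 -0.403
outer loop
vertex 1.336 1.743 -2.606
vertex 0.91 1.927 -3.306
vertex 1.096 2.657 -2.221
endloop
endfacet
facet normal 0.829 0.388 -0.403
outer loop
vertex 1.096 2.657 -2.221
vertex 0.91 1.927 -3.306
vertex 0.67 2.84 -2.921
endloop
endfacet
facet normal -0.235 0.896 0.377
outer loop
vertex 1.096 2.657 -2.221
vertex 0.67 2.84 -2.921
vertex 0.28 2.467 -2.278
endloop
endfacet
facet normal -0.819 -0.309 -0.484
outer loop
vertex -2.85 -4.466 -0.807
vertex -3.421 -4.121 -0.062
vertex -3.115 -3.643 -0.885
endloop
endfacet
facet normal 0.760 0.186 -0.623
outer loop
vertex -2.85 -4.466 -0.807
vertex -3.115 -3.643 -0.885
vertex -1.619 -3.439 1.002
endloop
endfacet
facet normal -0.818 -0.309 -0.484
outer loop
vertex -3.115 -3.643 -0.885
vertex -3.421 -4.121 -0.062
vertex -3.61 -3.18 -0.344
endloop
endfacet
facet normal 0.370 0.845 -0.385
outer loop
vertex -3.115 -3.643 -0.885
vertex -3.61 -3.18 -0.344
vertex -1.619 -3.439 1.002
endloop
endfacet
facet normal -0.819 -0.309 -0.484
outer loop
vertex -3.61 -3.18 -0.344
vertex -3.421 -4.121 -0.062
vertex -3.963 -3.426 0.411
endloop
endfacet
facet normal -0.066 0.957 0.281
outer loop
vertex -3.61 -3.18 -0.344
vertex -3.963 -3.426 0.411
vertex -1.619 -3.439 1.002
endloop
endfacet
facet normal -0.819 -0.310 -0.483
outer loop
vertex -3.963 -3.426 0.411
vertex -3.421 -4.121 -0.062
vertex -3.907 -4.194 0.809
endloop
endfacet
facet normal -0.218 0.437 0.873
outer loop
vertex -3.963 -3.426 0.411
vertex -3.907 -4.194 0.809
vertex -1.619 -3.439 1.002
endloop
endfacet
facet normal -0.819 -0.310 -0.483
outer loop
vertex -3.907 -4.194 0.809
vertex -3.421 -4.121 -0.062
vertex -3.485 -4.908 0.552
endloop
endfacet
facet normal 0.027 -0.324 0.946
outer loop
vertex -3.907 -4.194 0.809
vertex -3.485 -4.908 0.552
vertex -1.619 -3.439 1.002
endloop
endfacet
facet normal -0.819 -0.310 -0.483
outer loop
vertex -3.485 -4.908 0.552
vertex -3.421 -4.121 -0.062
vertex -3.015 -5.029 -0.167
endloop
endfacet
facet normal 0.486 -0.753 0.444
outer loop
vertex -3.485 -4.908 0.552
vertex -3.015 -5.029 -0.167
vertex -1.619 -3.439 1.002
endloop
endfacet
facet normal -0.818 -0.310 -0.484
outer loop
vertex -3.015 -5.029 -0.167
vertex -3.421 -4.121 -0.062
vertex -2.85 -4.466 -0.807
endloop
endfacet
facet normal 0.812 -0.526 -0.254
outer loop
vertex -3.015 -5.029 -0.167
vertex -2.85 -4.466 -0.807
vertex -1.619 -3.439 1.002
endloop
endfacet

endsolid


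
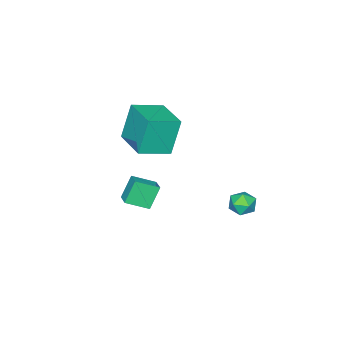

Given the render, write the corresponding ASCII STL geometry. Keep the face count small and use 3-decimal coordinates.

solid 
facet normal -0.844 0.453 -0.289
outer loop
vertex -5.29 -3.28 -0.821
vertex -4.416 -1.545 -0.655
vertex -4.708 -3.394 -2.699
endloop
endfacet
facet normal -0.448 -0.890 -0.085
outer loop
vertex -3.324 -4.135 -2.225
vertex -5.29 -3.28 -0.821
vertex -4.708 -3.394 -2.699
endloop
endfacet
facet normal -0.844 0.452 -0.289
outer loop
vertex -4.708 -3.394 -2.699
vertex -4.416 -1.545 -0.655
vertex -3.834 -1.658 -2.533
endloop
endfacet
facet normal 0.296 -0.058 -0.954
outer loop
vertex -3.834 -1.658 -2.533
vertex -3.324 -4.135 -2.225
vertex -4.708 -3.394 -2.699
endloop
endfacet
facet normal -0.296 0.058 0.954
outer loop
vertex -5.29 -3.28 -0.821
vertex -3.032 -2.286 -0.181
vertex -4.416 -1.545 -0.655
endloop
endfacet
facet normal -0.448 -0.890 -0.085
outer loop
vertex -3.906 -4.022 -0.347
vertex -5.29 -3.28 -0.821
vertex -3.324 -4.135 -2.225
endloop
endfacet
facet normal -0.296 0.058 0.954
outer loop
vertex -3.906 -4.022 -0.347
vertex -3.032 -2.286 -0.181
vertex -5.29 -3.28 -0.821
endloop
endfacet
facet normal 0.447 0.890 0.085
outer loop
vertex -4.416 -1.545 -0.655
vertex -3.032 -2.286 -0.181
vertex -3.834 -1.658 -2.533
endloop
endfacet
facet normal 0.296 -0.058 -0.954
outer loop
vertex -2.45 -2.4 -2.059
vertex -3.324 -4.135 -2.225
vertex -3.834 -1.658 -2.533
endloop
endfacet
facet normal 0.448 0.890 0.085
outer loop
vertex -3.834 -1.658 -2.533
vertex -3.032 -2.286 -0.181
vertex -2.45 -2.4 -2.059
endloop
endfacet
facet normal 0.844 -0.453 0.289
outer loop
vertex -2.45 -2.4 -2.059
vertex -3.906 -4.022 -0.347
vertex -3.324 -4.135 -2.225
endloop
endfacet
facet normal 0.844 -0.452 0.289
outer loop
vertex -3.032 -2.286 -0.181
vertex -3.906 -4.022 -0.347
vertex -2.45 -2.4 -2.059
endloop
endfacet
facet normal -0.503 0.055 0.862
outer loop
vertex -0.799 -1.188 -2.351
vertex -1.55 -0.405 -2.839
vertex -1.3 -1.827 -2.603
endloop
endfacet
facet normal 0.632 -0.657 0.411
outer loop
vertex -0.67 -1.895 -3.681
vertex -0.799 -1.188 -2.351
vertex -1.3 -1.827 -2.603
endloop
endfacet
facet normal -0.504 0.054 0.862
outer loop
vertex -1.3 -1.827 -2.603
vertex -1.55 -0.405 -2.839
vertex -2.051 -1.044 -3.092
endloop
endfacet
facet normal -0.590 -0.751 -0.297
outer loop
vertex -2.051 -1.044 -3.092
vertex -0.67 -1.895 -3.681
vertex -1.3 -1.827 -2.603
endloop
endfacet
facet normal 0.590 0.751 0.297
outer loop
vertex -0.799 -1.188 -2.351
vertex -0.92 -0.473 -3.917
vertex -1.55 -0.405 -2.839
endloop
endfacet
facet normal 0.631 -0.658 0.411
outer loop
vertex -0.169 -1.256 -3.428
vertex -0.799 -1.188 -2.351
vertex -0.67 -1.895 -3.681
endloop
endfacet
facet normal 0.589 0.751 0.297
outer loop
vertex -0.169 -1.256 -3.428
vertex -0.92 -0.473 -3.917
vertex -0.799 -1.188 -2.351
endloop
endfacet
facet normal -0.632 0.658 -0.411
outer loop
vertex -1.55 -0.405 -2.839
vertex -0.92 -0.473 -3.917
vertex -2.051 -1.044 -3.092
endloop
endfacet
facet normal -0.590 -0.751 -0.297
outer loop
vertex -1.421 -1.112 -4.169
vertex -0.67 -1.895 -3.681
vertex -2.051 -1.044 -3.092
endloop
endfacet
facet normal -0.632 0.657 -0.411
outer loop
vertex -2.051 -1.044 -3.092
vertex -0.92 -0.473 -3.917
vertex -1.421 -1.112 -4.169
endloop
endfacet
facet normal 0.504 -0.054 -0.862
outer loop
vertex -1.421 -1.112 -4.169
vertex -0.169 -1.256 -3.428
vertex -0.67 -1.895 -3.681
endloop
endfacet
facet normal 0.504 -0.055 -0.862
outer loop
vertex -0.92 -0.473 -3.917
vertex -0.169 -1.256 -3.428
vertex -1.421 -1.112 -4.169
endloop
endfacet
facet normal -0.964 0.140 0.225
outer loop
vertex -4.059 2.676 -3.841
vertex -3.963 2.358 -3.232
vertex -3.875 3.045 -3.282
endloop
endfacet
facet normal -0.724 0.661 -0.198
outer loop
vertex -4.059 2.676 -3.841
vertex -3.875 3.045 -3.282
vertex -3.584 3.179 -3.898
endloop
endfacet
facet normal -0.481 0.363 -0.798
outer loop
vertex -4.059 2.676 -3.841
vertex -3.584 3.179 -3.898
vertex -3.492 2.576 -4.228
endloop
endfacet
facet normal -0.570 -0.343 -0.747
outer loop
vertex -4.059 2.676 -3.841
vertex -3.492 2.576 -4.228
vertex -3.726 2.068 -3.816
endloop
endfacet
facet normal -0.869 -0.481 -0.114
outer loop
vertex -4.059 2.676 -3.841
vertex -3.726 2.068 -3.816
vertex -3.963 2.358 -3.232
endloop
endfacet
facet normal -0.174 0.976 0.130
outer loop
vertex -3.584 3.179 -3.898
vertex -3.875 3.045 -3.282
vertex -3.194 3.172 -3.324
endloop
endfacet
facet normal -0.563 0.132 0.816
outer loop
vertex -3.875 3.045 -3.282
vertex -3.963 2.358 -3.232
vertex -3.428 2.664 -2.912
endloop
endfacet
facet normal -0.409 -0.873 0.267
outer loop
vertex -3.963 2.358 -3.232
vertex -3.726 2.068 -3.816
vertex -3.336 2.061 -3.242
endloop
endfacet
facet normal 0.074 -0.649 -0.758
outer loop
vertex -3.726 2.068 -3.816
vertex -3.492 2.576 -4.228
vertex -3.045 2.195 -3.858
endloop
endfacet
facet normal 0.221 0.494 -0.841
outer loop
vertex -3.492 2.576 -4.228
vertex -3.584 3.179 -3.898
vertex -2.957 2.882 -3.908
endloop
endfacet
facet normal 0.570 0.343 0.747
outer loop
vertex -2.861 2.564 -3.299
vertex -3.194 3.172 -3.324
vertex -3.428 2.664 -2.912
endloop
endfacet
facet normal 0.481 -0.363 0.798
outer loop
vertex -2.861 2.564 -3.299
vertex -3.428 2.664 -2.912
vertex -3.336 2.061 -3.242
endloop
endfacet
facet normal 0.724 -0.661 0.198
outer loop
vertex -2.861 2.564 -3.299
vertex -3.336 2.061 -3.242
vertex -3.045 2.195 -3.858
endloop
endfacet
facet normal 0.964 -0.140 -0.225
outer loop
vertex -2.861 2.564 -3.299
vertex -3.045 2.195 -3.858
vertex -2.957 2.882 -3.908
endloop
endfacet
facet normal 0.869 0.481 0.114
outer loop
vertex -2.861 2.564 -3.299
vertex -2.957 2.882 -3.908
vertex -3.194 3.172 -3.324
endloop
endfacet
facet normal -0.074 0.649 0.758
outer loop
vertex -3.428 2.664 -2.912
vertex -3.194 3.172 -3.324
vertex -3.875 3.045 -3.282
endloop
endfacet
facet normal -0.221 -0.494 0.841
outer loop
vertex -3.336 2.061 -3.242
vertex -3.428 2.664 -2.912
vertex -3.963 2.358 -3.232
endloop
endfacet
facet normal 0.174 -0.976 -0.130
outer loop
vertex -3.045 2.195 -3.858
vertex -3.336 2.061 -3.242
vertex -3.726 2.068 -3.816
endloop
endfacet
facet normal 0.563 -0.132 -0.816
outer loop
vertex -2.957 2.882 -3.908
vertex -3.045 2.195 -3.858
vertex -3.492 2.576 -4.228
endloop
endfacet
facet normal 0.409 0.873 -0.267
outer loop
vertex -3.194 3.172 -3.324
vertex -2.957 2.882 -3.908
vertex -3.584 3.179 -3.898
endloop
endfacet

endsolid
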